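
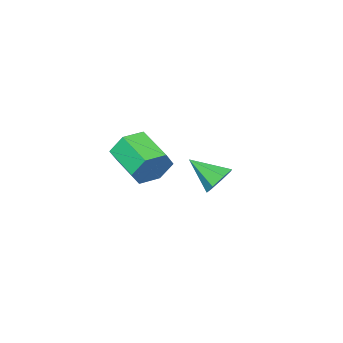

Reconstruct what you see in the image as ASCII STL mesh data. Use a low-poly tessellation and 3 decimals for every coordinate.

solid 
facet normal 0.239 0.916 -0.323
outer loop
vertex 1.31 -0.154 2.997
vertex 0.694 -0.297 2.135
vertex 0.277 0.126 3.025
endloop
endfacet
facet normal 0.109 0.306 0.946
outer loop
vertex 1.31 -0.154 2.997
vertex 0.277 0.126 3.025
vertex 0.843 -1.939 3.628
endloop
endfacet
facet normal 0.109 0.306 0.946
outer loop
vertex 0.843 -1.939 3.628
vertex 0.277 0.126 3.025
vertex -0.19 -1.659 3.656
endloop
endfacet
facet normal -0.239 -0.915 0.324
outer loop
vertex 0.843 -1.939 3.628
vertex -0.19 -1.659 3.656
vertex 0.226 -2.083 2.765
endloop
endfacet
facet normal 0.239 0.916 -0.323
outer loop
vertex 0.277 0.126 3.025
vertex 0.694 -0.297 2.135
vertex -0.339 -0.018 2.162
endloop
endfacet
facet normal -0.782 0.379 0.495
outer loop
vertex 0.277 0.126 3.025
vertex -0.339 -0.018 2.162
vertex -0.19 -1.659 3.656
endloop
endfacet
facet normal -0.782 0.379 0.495
outer loop
vertex -0.19 -1.659 3.656
vertex -0.339 -0.018 2.162
vertex -0.806 -1.803 2.793
endloop
endfacet
facet normal -0.240 -0.915 0.324
outer loop
vertex -0.19 -1.659 3.656
vertex -0.806 -1.803 2.793
vertex 0.226 -2.083 2.765
endloop
endfacet
facet normal 0.239 0.916 -0.324
outer loop
vertex -0.339 -0.018 2.162
vertex 0.694 -0.297 2.135
vertex 0.077 -0.441 1.272
endloop
endfacet
facet normal -0.890 0.073 -0.451
outer loop
vertex -0.339 -0.018 2.162
vertex 0.077 -0.441 1.272
vertex -0.806 -1.803 2.793
endloop
endfacet
facet normal -0.890 0.073 -0.451
outer loop
vertex -0.806 -1.803 2.793
vertex 0.077 -0.441 1.272
vertex -0.39 -2.226 1.903
endloop
endfacet
facet normal -0.240 -0.916 0.323
outer loop
vertex -0.806 -1.803 2.793
vertex -0.39 -2.226 1.903
vertex 0.226 -2.083 2.765
endloop
endfacet
facet normal 0.239 0.915 -0.324
outer loop
vertex 0.077 -0.441 1.272
vertex 0.694 -0.297 2.135
vertex 1.11 -0.721 1.244
endloop
endfacet
facet normal -0.109 -0.306 -0.946
outer loop
vertex 0.077 -0.441 1.272
vertex 1.11 -0.721 1.244
vertex -0.39 -2.226 1.903
endloop
endfacet
facet normal -0.109 -0.306 -0.946
outer loop
vertex -0.39 -2.226 1.903
vertex 1.11 -0.721 1.244
vertex 0.643 -2.506 1.875
endloop
endfacet
facet normal -0.239 -0.916 0.323
outer loop
vertex -0.39 -2.226 1.903
vertex 0.643 -2.506 1.875
vertex 0.226 -2.083 2.765
endloop
endfacet
facet normal 0.240 0.915 -0.324
outer loop
vertex 1.11 -0.721 1.244
vertex 0.694 -0.297 2.135
vertex 1.726 -0.577 2.107
endloop
endfacet
facet normal 0.782 -0.379 -0.495
outer loop
vertex 1.11 -0.721 1.244
vertex 1.726 -0.577 2.107
vertex 0.643 -2.506 1.875
endloop
endfacet
facet normal 0.782 -0.379 -0.495
outer loop
vertex 0.643 -2.506 1.875
vertex 1.726 -0.577 2.107
vertex 1.259 -2.362 2.738
endloop
endfacet
facet normal -0.239 -0.916 0.323
outer loop
vertex 0.643 -2.506 1.875
vertex 1.259 -2.362 2.738
vertex 0.226 -2.083 2.765
endloop
endfacet
facet normal 0.240 0.916 -0.323
outer loop
vertex 1.726 -0.577 2.107
vertex 0.694 -0.297 2.135
vertex 1.31 -0.154 2.997
endloop
endfacet
facet normal 0.890 -0.073 0.451
outer loop
vertex 1.726 -0.577 2.107
vertex 1.31 -0.154 2.997
vertex 1.259 -2.362 2.738
endloop
endfacet
facet normal 0.890 -0.073 0.451
outer loop
vertex 1.259 -2.362 2.738
vertex 1.31 -0.154 2.997
vertex 0.843 -1.939 3.628
endloop
endfacet
facet normal -0.239 -0.916 0.324
outer loop
vertex 1.259 -2.362 2.738
vertex 0.843 -1.939 3.628
vertex 0.226 -2.083 2.765
endloop
endfacet
facet normal -0.224 0.807 -0.547
outer loop
vertex 1.785 4.695 4.086
vertex 1.481 4.212 3.498
vertex 1.093 4.54 4.141
endloop
endfacet
facet normal 0.038 0.180 0.983
outer loop
vertex 1.785 4.695 4.086
vertex 1.093 4.54 4.141
vertex 1.859 2.848 4.422
endloop
endfacet
facet normal -0.224 0.807 -0.547
outer loop
vertex 1.093 4.54 4.141
vertex 1.481 4.212 3.498
vertex 0.692 4.138 3.712
endloop
endfacet
facet normal -0.639 -0.164 0.751
outer loop
vertex 1.093 4.54 4.141
vertex 0.692 4.138 3.712
vertex 1.859 2.848 4.422
endloop
endfacet
facet normal -0.224 0.807 -0.547
outer loop
vertex 0.692 4.138 3.712
vertex 1.481 4.212 3.498
vertex 0.886 3.791 3.121
endloop
endfacet
facet normal -0.768 -0.630 0.118
outer loop
vertex 0.692 4.138 3.712
vertex 0.886 3.791 3.121
vertex 1.859 2.848 4.422
endloop
endfacet
facet normal -0.224 0.807 -0.547
outer loop
vertex 0.886 3.791 3.121
vertex 1.481 4.212 3.498
vertex 1.527 3.761 2.814
endloop
endfacet
facet normal -0.250 -0.863 -0.438
outer loop
vertex 0.886 3.791 3.121
vertex 1.527 3.761 2.814
vertex 1.859 2.848 4.422
endloop
endfacet
facet normal -0.224 0.807 -0.547
outer loop
vertex 1.527 3.761 2.814
vertex 1.481 4.212 3.498
vertex 2.133 4.07 3.022
endloop
endfacet
facet normal 0.523 -0.690 -0.500
outer loop
vertex 1.527 3.761 2.814
vertex 2.133 4.07 3.022
vertex 1.859 2.848 4.422
endloop
endfacet
facet normal -0.224 0.806 -0.547
outer loop
vertex 2.133 4.07 3.022
vertex 1.481 4.212 3.498
vertex 2.248 4.486 3.588
endloop
endfacet
facet normal 0.970 -0.241 -0.020
outer loop
vertex 2.133 4.07 3.022
vertex 2.248 4.486 3.588
vertex 1.859 2.848 4.422
endloop
endfacet
facet normal -0.224 0.807 -0.547
outer loop
vertex 2.248 4.486 3.588
vertex 1.481 4.212 3.498
vertex 1.785 4.695 4.086
endloop
endfacet
facet normal 0.754 0.147 0.640
outer loop
vertex 2.248 4.486 3.588
vertex 1.785 4.695 4.086
vertex 1.859 2.848 4.422
endloop
endfacet

endsolid


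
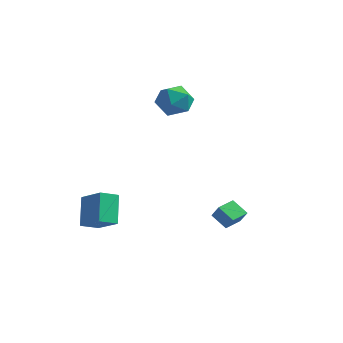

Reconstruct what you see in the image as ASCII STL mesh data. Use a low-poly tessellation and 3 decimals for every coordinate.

solid 
facet normal -0.352 0.475 0.806
outer loop
vertex -4.337 -3.293 -3.408
vertex -2.718 -3.597 -2.522
vertex -3.913 -2.264 -3.829
endloop
endfacet
facet normal -0.866 0.163 -0.474
outer loop
vertex -3.202 -3.223 -5.458
vertex -4.337 -3.293 -3.408
vertex -3.913 -2.264 -3.829
endloop
endfacet
facet normal -0.352 0.475 0.806
outer loop
vertex -3.913 -2.264 -3.829
vertex -2.718 -3.597 -2.522
vertex -2.294 -2.568 -2.943
endloop
endfacet
facet normal 0.356 0.865 -0.354
outer loop
vertex -2.294 -2.568 -2.943
vertex -3.202 -3.223 -5.458
vertex -3.913 -2.264 -3.829
endloop
endfacet
facet normal -0.356 -0.865 0.354
outer loop
vertex -4.337 -3.293 -3.408
vertex -2.007 -4.556 -4.151
vertex -2.718 -3.597 -2.522
endloop
endfacet
facet normal -0.866 0.163 -0.474
outer loop
vertex -3.626 -4.252 -5.037
vertex -4.337 -3.293 -3.408
vertex -3.202 -3.223 -5.458
endloop
endfacet
facet normal -0.356 -0.865 0.354
outer loop
vertex -3.626 -4.252 -5.037
vertex -2.007 -4.556 -4.151
vertex -4.337 -3.293 -3.408
endloop
endfacet
facet normal 0.866 -0.163 0.474
outer loop
vertex -2.718 -3.597 -2.522
vertex -2.007 -4.556 -4.151
vertex -2.294 -2.568 -2.943
endloop
endfacet
facet normal 0.356 0.865 -0.354
outer loop
vertex -1.583 -3.527 -4.572
vertex -3.202 -3.223 -5.458
vertex -2.294 -2.568 -2.943
endloop
endfacet
facet normal 0.866 -0.163 0.474
outer loop
vertex -2.294 -2.568 -2.943
vertex -2.007 -4.556 -4.151
vertex -1.583 -3.527 -4.572
endloop
endfacet
facet normal 0.352 -0.475 -0.806
outer loop
vertex -1.583 -3.527 -4.572
vertex -3.626 -4.252 -5.037
vertex -3.202 -3.223 -5.458
endloop
endfacet
facet normal 0.352 -0.475 -0.806
outer loop
vertex -2.007 -4.556 -4.151
vertex -3.626 -4.252 -5.037
vertex -1.583 -3.527 -4.572
endloop
endfacet
facet normal 0.012 0.952 0.306
outer loop
vertex -3.155 3.664 2.461
vertex -2.615 3.323 3.501
vertex -1.938 3.626 2.533
endloop
endfacet
facet normal 0.053 0.912 -0.406
outer loop
vertex -3.155 3.664 2.461
vertex -1.938 3.626 2.533
vertex -2.503 3.214 1.534
endloop
endfacet
facet normal -0.523 0.562 -0.641
outer loop
vertex -3.155 3.664 2.461
vertex -2.503 3.214 1.534
vertex -3.53 2.657 1.884
endloop
endfacet
facet normal -0.920 0.385 -0.073
outer loop
vertex -3.155 3.664 2.461
vertex -3.53 2.657 1.884
vertex -3.599 2.724 3.1
endloop
endfacet
facet normal -0.589 0.626 0.511
outer loop
vertex -3.155 3.664 2.461
vertex -3.599 2.724 3.1
vertex -2.615 3.323 3.501
endloop
endfacet
facet normal 0.629 0.526 -0.573
outer loop
vertex -2.503 3.214 1.534
vertex -1.938 3.626 2.533
vertex -1.561 2.596 2.0
endloop
endfacet
facet normal 0.563 0.590 0.578
outer loop
vertex -1.938 3.626 2.533
vertex -2.615 3.323 3.501
vertex -1.63 2.663 3.216
endloop
endfacet
facet normal -0.409 0.063 0.910
outer loop
vertex -2.615 3.323 3.501
vertex -3.599 2.724 3.1
vertex -2.657 2.106 3.566
endloop
endfacet
facet normal -0.944 -0.327 -0.036
outer loop
vertex -3.599 2.724 3.1
vertex -3.53 2.657 1.884
vertex -3.222 1.694 2.567
endloop
endfacet
facet normal -0.303 -0.040 -0.952
outer loop
vertex -3.53 2.657 1.884
vertex -2.503 3.214 1.534
vertex -2.545 1.997 1.599
endloop
endfacet
facet normal 0.920 -0.385 0.073
outer loop
vertex -2.005 1.656 2.639
vertex -1.561 2.596 2.0
vertex -1.63 2.663 3.216
endloop
endfacet
facet normal 0.523 -0.562 0.641
outer loop
vertex -2.005 1.656 2.639
vertex -1.63 2.663 3.216
vertex -2.657 2.106 3.566
endloop
endfacet
facet normal -0.053 -0.912 0.406
outer loop
vertex -2.005 1.656 2.639
vertex -2.657 2.106 3.566
vertex -3.222 1.694 2.567
endloop
endfacet
facet normal -0.012 -0.952 -0.306
outer loop
vertex -2.005 1.656 2.639
vertex -3.222 1.694 2.567
vertex -2.545 1.997 1.599
endloop
endfacet
facet normal 0.589 -0.626 -0.511
outer loop
vertex -2.005 1.656 2.639
vertex -2.545 1.997 1.599
vertex -1.561 2.596 2.0
endloop
endfacet
facet normal 0.944 0.327 0.036
outer loop
vertex -1.63 2.663 3.216
vertex -1.561 2.596 2.0
vertex -1.938 3.626 2.533
endloop
endfacet
facet normal 0.303 0.040 0.952
outer loop
vertex -2.657 2.106 3.566
vertex -1.63 2.663 3.216
vertex -2.615 3.323 3.501
endloop
endfacet
facet normal -0.629 -0.526 0.573
outer loop
vertex -3.222 1.694 2.567
vertex -2.657 2.106 3.566
vertex -3.599 2.724 3.1
endloop
endfacet
facet normal -0.563 -0.590 -0.578
outer loop
vertex -2.545 1.997 1.599
vertex -3.222 1.694 2.567
vertex -3.53 2.657 1.884
endloop
endfacet
facet normal 0.409 -0.063 -0.910
outer loop
vertex -1.561 2.596 2.0
vertex -2.545 1.997 1.599
vertex -2.503 3.214 1.534
endloop
endfacet
facet normal -0.579 0.175 -0.797
outer loop
vertex 2.602 -0.764 -3.769
vertex 2.715 0.359 -3.605
vertex 3.549 -0.759 -4.456
endloop
endfacet
facet normal -0.099 -0.985 -0.144
outer loop
vertex 4.145 -0.939 -3.635
vertex 2.602 -0.764 -3.769
vertex 3.549 -0.759 -4.456
endloop
endfacet
facet normal -0.579 0.175 -0.797
outer loop
vertex 3.549 -0.759 -4.456
vertex 2.715 0.359 -3.605
vertex 3.662 0.363 -4.292
endloop
endfacet
facet normal 0.810 0.004 -0.587
outer loop
vertex 3.662 0.363 -4.292
vertex 4.145 -0.939 -3.635
vertex 3.549 -0.759 -4.456
endloop
endfacet
facet normal -0.810 -0.004 0.587
outer loop
vertex 2.602 -0.764 -3.769
vertex 3.311 0.179 -2.784
vertex 2.715 0.359 -3.605
endloop
endfacet
facet normal -0.099 -0.985 -0.143
outer loop
vertex 3.198 -0.943 -2.948
vertex 2.602 -0.764 -3.769
vertex 4.145 -0.939 -3.635
endloop
endfacet
facet normal -0.810 -0.004 0.587
outer loop
vertex 3.198 -0.943 -2.948
vertex 3.311 0.179 -2.784
vertex 2.602 -0.764 -3.769
endloop
endfacet
facet normal 0.100 0.985 0.143
outer loop
vertex 2.715 0.359 -3.605
vertex 3.311 0.179 -2.784
vertex 3.662 0.363 -4.292
endloop
endfacet
facet normal 0.810 0.004 -0.587
outer loop
vertex 4.258 0.184 -3.471
vertex 4.145 -0.939 -3.635
vertex 3.662 0.363 -4.292
endloop
endfacet
facet normal 0.099 0.985 0.143
outer loop
vertex 3.662 0.363 -4.292
vertex 3.311 0.179 -2.784
vertex 4.258 0.184 -3.471
endloop
endfacet
facet normal 0.579 -0.175 0.797
outer loop
vertex 4.258 0.184 -3.471
vertex 3.198 -0.943 -2.948
vertex 4.145 -0.939 -3.635
endloop
endfacet
facet normal 0.579 -0.175 0.797
outer loop
vertex 3.311 0.179 -2.784
vertex 3.198 -0.943 -2.948
vertex 4.258 0.184 -3.471
endloop
endfacet

endsolid


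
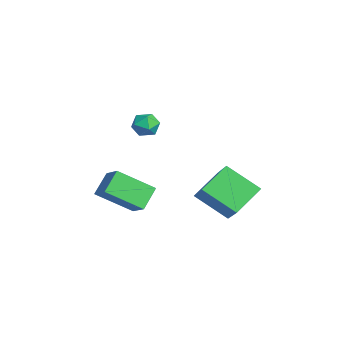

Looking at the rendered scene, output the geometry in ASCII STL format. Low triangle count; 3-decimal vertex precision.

solid 
facet normal -0.570 0.516 0.639
outer loop
vertex -4.292 -3.154 -2.161
vertex -3.26 -2.848 -1.487
vertex -4.047 -1.477 -3.297
endloop
endfacet
facet normal -0.812 -0.241 -0.531
outer loop
vertex -3.3 -2.152 -4.133
vertex -4.292 -3.154 -2.161
vertex -4.047 -1.477 -3.297
endloop
endfacet
facet normal -0.571 0.516 0.639
outer loop
vertex -4.047 -1.477 -3.297
vertex -3.26 -2.848 -1.487
vertex -3.015 -1.171 -2.622
endloop
endfacet
facet normal 0.120 0.822 -0.556
outer loop
vertex -3.015 -1.171 -2.622
vertex -3.3 -2.152 -4.133
vertex -4.047 -1.477 -3.297
endloop
endfacet
facet normal -0.120 -0.822 0.557
outer loop
vertex -4.292 -3.154 -2.161
vertex -2.513 -3.523 -2.323
vertex -3.26 -2.848 -1.487
endloop
endfacet
facet normal -0.812 -0.241 -0.531
outer loop
vertex -3.545 -3.829 -2.998
vertex -4.292 -3.154 -2.161
vertex -3.3 -2.152 -4.133
endloop
endfacet
facet normal -0.120 -0.822 0.556
outer loop
vertex -3.545 -3.829 -2.998
vertex -2.513 -3.523 -2.323
vertex -4.292 -3.154 -2.161
endloop
endfacet
facet normal 0.812 0.241 0.531
outer loop
vertex -3.26 -2.848 -1.487
vertex -2.513 -3.523 -2.323
vertex -3.015 -1.171 -2.622
endloop
endfacet
facet normal 0.120 0.822 -0.556
outer loop
vertex -2.268 -1.846 -3.459
vertex -3.3 -2.152 -4.133
vertex -3.015 -1.171 -2.622
endloop
endfacet
facet normal 0.812 0.241 0.531
outer loop
vertex -3.015 -1.171 -2.622
vertex -2.513 -3.523 -2.323
vertex -2.268 -1.846 -3.459
endloop
endfacet
facet normal 0.570 -0.516 -0.639
outer loop
vertex -2.268 -1.846 -3.459
vertex -3.545 -3.829 -2.998
vertex -3.3 -2.152 -4.133
endloop
endfacet
facet normal 0.571 -0.516 -0.639
outer loop
vertex -2.513 -3.523 -2.323
vertex -3.545 -3.829 -2.998
vertex -2.268 -1.846 -3.459
endloop
endfacet
facet normal 0.163 0.937 -0.310
outer loop
vertex -0.604 -1.633 1.994
vertex -1.214 -1.446 2.239
vertex -0.66 -1.41 2.638
endloop
endfacet
facet normal 0.776 0.614 -0.145
outer loop
vertex -0.604 -1.633 1.994
vertex -0.66 -1.41 2.638
vertex -0.262 -1.947 2.496
endloop
endfacet
facet normal 0.835 0.030 -0.550
outer loop
vertex -0.604 -1.633 1.994
vertex -0.262 -1.947 2.496
vertex -0.57 -2.315 2.009
endloop
endfacet
facet normal 0.257 -0.008 -0.966
outer loop
vertex -0.604 -1.633 1.994
vertex -0.57 -2.315 2.009
vertex -1.158 -2.005 1.85
endloop
endfacet
facet normal -0.159 0.553 -0.818
outer loop
vertex -0.604 -1.633 1.994
vertex -1.158 -2.005 1.85
vertex -1.214 -1.446 2.239
endloop
endfacet
facet normal 0.739 0.405 0.539
outer loop
vertex -0.262 -1.947 2.496
vertex -0.66 -1.41 2.638
vertex -0.662 -1.955 3.05
endloop
endfacet
facet normal -0.254 0.929 0.269
outer loop
vertex -0.66 -1.41 2.638
vertex -1.214 -1.446 2.239
vertex -1.25 -1.645 2.891
endloop
endfacet
facet normal -0.773 0.308 -0.554
outer loop
vertex -1.214 -1.446 2.239
vertex -1.158 -2.005 1.85
vertex -1.558 -2.013 2.404
endloop
endfacet
facet normal -0.102 -0.600 -0.794
outer loop
vertex -1.158 -2.005 1.85
vertex -0.57 -2.315 2.009
vertex -1.16 -2.55 2.262
endloop
endfacet
facet normal 0.833 -0.540 -0.119
outer loop
vertex -0.57 -2.315 2.009
vertex -0.262 -1.947 2.496
vertex -0.606 -2.514 2.661
endloop
endfacet
facet normal -0.257 0.008 0.966
outer loop
vertex -1.216 -2.327 2.906
vertex -0.662 -1.955 3.05
vertex -1.25 -1.645 2.891
endloop
endfacet
facet normal -0.835 -0.030 0.550
outer loop
vertex -1.216 -2.327 2.906
vertex -1.25 -1.645 2.891
vertex -1.558 -2.013 2.404
endloop
endfacet
facet normal -0.776 -0.614 0.145
outer loop
vertex -1.216 -2.327 2.906
vertex -1.558 -2.013 2.404
vertex -1.16 -2.55 2.262
endloop
endfacet
facet normal -0.163 -0.937 0.310
outer loop
vertex -1.216 -2.327 2.906
vertex -1.16 -2.55 2.262
vertex -0.606 -2.514 2.661
endloop
endfacet
facet normal 0.159 -0.553 0.818
outer loop
vertex -1.216 -2.327 2.906
vertex -0.606 -2.514 2.661
vertex -0.662 -1.955 3.05
endloop
endfacet
facet normal 0.102 0.600 0.794
outer loop
vertex -1.25 -1.645 2.891
vertex -0.662 -1.955 3.05
vertex -0.66 -1.41 2.638
endloop
endfacet
facet normal -0.833 0.540 0.119
outer loop
vertex -1.558 -2.013 2.404
vertex -1.25 -1.645 2.891
vertex -1.214 -1.446 2.239
endloop
endfacet
facet normal -0.739 -0.405 -0.539
outer loop
vertex -1.16 -2.55 2.262
vertex -1.558 -2.013 2.404
vertex -1.158 -2.005 1.85
endloop
endfacet
facet normal 0.254 -0.929 -0.269
outer loop
vertex -0.606 -2.514 2.661
vertex -1.16 -2.55 2.262
vertex -0.57 -2.315 2.009
endloop
endfacet
facet normal 0.773 -0.308 0.554
outer loop
vertex -0.662 -1.955 3.05
vertex -0.606 -2.514 2.661
vertex -0.262 -1.947 2.496
endloop
endfacet
facet normal -0.457 0.719 0.524
outer loop
vertex -0.325 1.376 -0.057
vertex 0.514 2.696 -1.136
vertex -1.73 1.326 -1.212
endloop
endfacet
facet normal -0.442 -0.695 0.568
outer loop
vertex -0.954 0.104 -2.104
vertex -0.325 1.376 -0.057
vertex -1.73 1.326 -1.212
endloop
endfacet
facet normal -0.457 0.719 0.524
outer loop
vertex -1.73 1.326 -1.212
vertex 0.514 2.696 -1.136
vertex -0.891 2.646 -2.291
endloop
endfacet
facet normal -0.773 -0.028 -0.634
outer loop
vertex -0.891 2.646 -2.291
vertex -0.954 0.104 -2.104
vertex -1.73 1.326 -1.212
endloop
endfacet
facet normal 0.773 0.028 0.634
outer loop
vertex -0.325 1.376 -0.057
vertex 1.29 1.474 -2.028
vertex 0.514 2.696 -1.136
endloop
endfacet
facet normal -0.442 -0.695 0.568
outer loop
vertex 0.451 0.154 -0.949
vertex -0.325 1.376 -0.057
vertex -0.954 0.104 -2.104
endloop
endfacet
facet normal 0.773 0.028 0.634
outer loop
vertex 0.451 0.154 -0.949
vertex 1.29 1.474 -2.028
vertex -0.325 1.376 -0.057
endloop
endfacet
facet normal 0.442 0.695 -0.568
outer loop
vertex 0.514 2.696 -1.136
vertex 1.29 1.474 -2.028
vertex -0.891 2.646 -2.291
endloop
endfacet
facet normal -0.773 -0.028 -0.634
outer loop
vertex -0.115 1.424 -3.183
vertex -0.954 0.104 -2.104
vertex -0.891 2.646 -2.291
endloop
endfacet
facet normal 0.442 0.695 -0.568
outer loop
vertex -0.891 2.646 -2.291
vertex 1.29 1.474 -2.028
vertex -0.115 1.424 -3.183
endloop
endfacet
facet normal 0.457 -0.719 -0.524
outer loop
vertex -0.115 1.424 -3.183
vertex 0.451 0.154 -0.949
vertex -0.954 0.104 -2.104
endloop
endfacet
facet normal 0.457 -0.719 -0.524
outer loop
vertex 1.29 1.474 -2.028
vertex 0.451 0.154 -0.949
vertex -0.115 1.424 -3.183
endloop
endfacet

endsolid


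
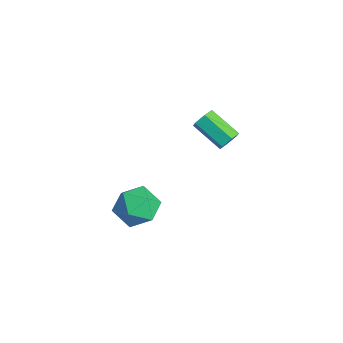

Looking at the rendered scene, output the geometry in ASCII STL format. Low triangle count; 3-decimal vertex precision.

solid 
facet normal -0.937 0.293 0.188
outer loop
vertex 1.903 -2.48 2.134
vertex 1.74 -3.267 2.549
vertex 2.055 -2.563 3.022
endloop
endfacet
facet normal -0.496 0.853 0.165
outer loop
vertex 1.903 -2.48 2.134
vertex 2.055 -2.563 3.022
vertex 2.646 -2.119 2.501
endloop
endfacet
facet normal -0.183 0.860 -0.476
outer loop
vertex 1.903 -2.48 2.134
vertex 2.646 -2.119 2.501
vertex 2.697 -2.548 1.707
endloop
endfacet
facet normal -0.431 0.304 -0.850
outer loop
vertex 1.903 -2.48 2.134
vertex 2.697 -2.548 1.707
vertex 2.137 -3.258 1.737
endloop
endfacet
facet normal -0.897 -0.046 -0.439
outer loop
vertex 1.903 -2.48 2.134
vertex 2.137 -3.258 1.737
vertex 1.74 -3.267 2.549
endloop
endfacet
facet normal 0.012 0.754 0.656
outer loop
vertex 2.646 -2.119 2.501
vertex 2.055 -2.563 3.022
vertex 2.943 -2.682 3.143
endloop
endfacet
facet normal -0.703 -0.152 0.694
outer loop
vertex 2.055 -2.563 3.022
vertex 1.74 -3.267 2.549
vertex 2.383 -3.392 3.173
endloop
endfacet
facet normal -0.638 -0.701 -0.320
outer loop
vertex 1.74 -3.267 2.549
vertex 2.137 -3.258 1.737
vertex 2.434 -3.821 2.379
endloop
endfacet
facet normal 0.116 -0.133 -0.984
outer loop
vertex 2.137 -3.258 1.737
vertex 2.697 -2.548 1.707
vertex 3.025 -3.377 1.858
endloop
endfacet
facet normal 0.518 0.766 -0.381
outer loop
vertex 2.697 -2.548 1.707
vertex 2.646 -2.119 2.501
vertex 3.34 -2.673 2.331
endloop
endfacet
facet normal 0.431 -0.304 0.850
outer loop
vertex 3.177 -3.46 2.746
vertex 2.943 -2.682 3.143
vertex 2.383 -3.392 3.173
endloop
endfacet
facet normal 0.183 -0.860 0.476
outer loop
vertex 3.177 -3.46 2.746
vertex 2.383 -3.392 3.173
vertex 2.434 -3.821 2.379
endloop
endfacet
facet normal 0.496 -0.853 -0.165
outer loop
vertex 3.177 -3.46 2.746
vertex 2.434 -3.821 2.379
vertex 3.025 -3.377 1.858
endloop
endfacet
facet normal 0.937 -0.293 -0.188
outer loop
vertex 3.177 -3.46 2.746
vertex 3.025 -3.377 1.858
vertex 3.34 -2.673 2.331
endloop
endfacet
facet normal 0.897 0.046 0.439
outer loop
vertex 3.177 -3.46 2.746
vertex 3.34 -2.673 2.331
vertex 2.943 -2.682 3.143
endloop
endfacet
facet normal -0.116 0.133 0.984
outer loop
vertex 2.383 -3.392 3.173
vertex 2.943 -2.682 3.143
vertex 2.055 -2.563 3.022
endloop
endfacet
facet normal -0.518 -0.766 0.381
outer loop
vertex 2.434 -3.821 2.379
vertex 2.383 -3.392 3.173
vertex 1.74 -3.267 2.549
endloop
endfacet
facet normal -0.012 -0.754 -0.656
outer loop
vertex 3.025 -3.377 1.858
vertex 2.434 -3.821 2.379
vertex 2.137 -3.258 1.737
endloop
endfacet
facet normal 0.703 0.152 -0.694
outer loop
vertex 3.34 -2.673 2.331
vertex 3.025 -3.377 1.858
vertex 2.697 -2.548 1.707
endloop
endfacet
facet normal 0.638 0.701 0.320
outer loop
vertex 2.943 -2.682 3.143
vertex 3.34 -2.673 2.331
vertex 2.646 -2.119 2.501
endloop
endfacet
facet normal 0.728 0.478 -0.491
outer loop
vertex -0.631 1.671 2.077
vertex -0.923 1.7 1.672
vertex -0.932 2.065 2.014
endloop
endfacet
facet normal 0.326 0.387 0.863
outer loop
vertex -0.631 1.671 2.077
vertex -0.932 2.065 2.014
vertex -1.666 0.991 2.773
endloop
endfacet
facet normal 0.324 0.388 0.863
outer loop
vertex -1.666 0.991 2.773
vertex -0.932 2.065 2.014
vertex -1.967 1.385 2.709
endloop
endfacet
facet normal -0.729 -0.478 0.490
outer loop
vertex -1.666 0.991 2.773
vertex -1.967 1.385 2.709
vertex -1.957 1.02 2.368
endloop
endfacet
facet normal 0.728 0.478 -0.491
outer loop
vertex -0.932 2.065 2.014
vertex -0.923 1.7 1.672
vertex -1.224 2.094 1.609
endloop
endfacet
facet normal -0.359 0.876 0.322
outer loop
vertex -0.932 2.065 2.014
vertex -1.224 2.094 1.609
vertex -1.967 1.385 2.709
endloop
endfacet
facet normal -0.359 0.876 0.322
outer loop
vertex -1.967 1.385 2.709
vertex -1.224 2.094 1.609
vertex -2.259 1.414 2.304
endloop
endfacet
facet normal -0.728 -0.478 0.491
outer loop
vertex -1.967 1.385 2.709
vertex -2.259 1.414 2.304
vertex -1.957 1.02 2.368
endloop
endfacet
facet normal 0.729 0.479 -0.489
outer loop
vertex -1.224 2.094 1.609
vertex -0.923 1.7 1.672
vertex -1.214 1.729 1.267
endloop
endfacet
facet normal -0.684 0.488 -0.541
outer loop
vertex -1.224 2.094 1.609
vertex -1.214 1.729 1.267
vertex -2.259 1.414 2.304
endloop
endfacet
facet normal -0.685 0.487 -0.542
outer loop
vertex -2.259 1.414 2.304
vertex -1.214 1.729 1.267
vertex -2.249 1.049 1.963
endloop
endfacet
facet normal -0.728 -0.478 0.491
outer loop
vertex -2.259 1.414 2.304
vertex -2.249 1.049 1.963
vertex -1.957 1.02 2.368
endloop
endfacet
facet normal 0.729 0.478 -0.490
outer loop
vertex -1.214 1.729 1.267
vertex -0.923 1.7 1.672
vertex -0.913 1.335 1.331
endloop
endfacet
facet normal -0.325 -0.388 -0.862
outer loop
vertex -1.214 1.729 1.267
vertex -0.913 1.335 1.331
vertex -2.249 1.049 1.963
endloop
endfacet
facet normal -0.325 -0.387 -0.863
outer loop
vertex -2.249 1.049 1.963
vertex -0.913 1.335 1.331
vertex -1.948 0.655 2.026
endloop
endfacet
facet normal -0.728 -0.478 0.491
outer loop
vertex -2.249 1.049 1.963
vertex -1.948 0.655 2.026
vertex -1.957 1.02 2.368
endloop
endfacet
facet normal 0.728 0.478 -0.491
outer loop
vertex -0.913 1.335 1.331
vertex -0.923 1.7 1.672
vertex -0.621 1.306 1.736
endloop
endfacet
facet normal 0.359 -0.876 -0.322
outer loop
vertex -0.913 1.335 1.331
vertex -0.621 1.306 1.736
vertex -1.948 0.655 2.026
endloop
endfacet
facet normal 0.359 -0.876 -0.322
outer loop
vertex -1.948 0.655 2.026
vertex -0.621 1.306 1.736
vertex -1.656 0.626 2.431
endloop
endfacet
facet normal -0.728 -0.478 0.491
outer loop
vertex -1.948 0.655 2.026
vertex -1.656 0.626 2.431
vertex -1.957 1.02 2.368
endloop
endfacet
facet normal 0.728 0.478 -0.491
outer loop
vertex -0.621 1.306 1.736
vertex -0.923 1.7 1.672
vertex -0.631 1.671 2.077
endloop
endfacet
facet normal 0.684 -0.488 0.542
outer loop
vertex -0.621 1.306 1.736
vertex -0.631 1.671 2.077
vertex -1.656 0.626 2.431
endloop
endfacet
facet normal 0.685 -0.488 0.541
outer loop
vertex -1.656 0.626 2.431
vertex -0.631 1.671 2.077
vertex -1.666 0.991 2.773
endloop
endfacet
facet normal -0.729 -0.479 0.489
outer loop
vertex -1.656 0.626 2.431
vertex -1.666 0.991 2.773
vertex -1.957 1.02 2.368
endloop
endfacet

endsolid


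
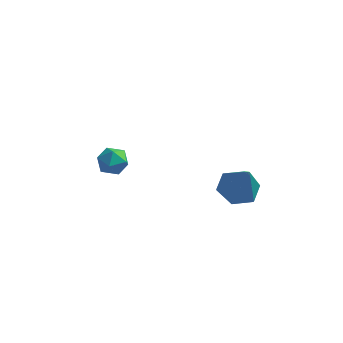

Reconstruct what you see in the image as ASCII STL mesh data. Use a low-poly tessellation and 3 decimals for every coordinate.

solid 
facet normal -0.526 -0.003 0.851
outer loop
vertex -2.874 -1.363 2.522
vertex -3.022 -2.078 2.428
vertex -2.421 -1.873 2.8
endloop
endfacet
facet normal 0.001 0.479 0.878
outer loop
vertex -2.874 -1.363 2.522
vertex -2.421 -1.873 2.8
vertex -2.145 -1.274 2.473
endloop
endfacet
facet normal -0.092 0.937 0.338
outer loop
vertex -2.874 -1.363 2.522
vertex -2.145 -1.274 2.473
vertex -2.575 -1.109 1.899
endloop
endfacet
facet normal -0.675 0.737 -0.023
outer loop
vertex -2.874 -1.363 2.522
vertex -2.575 -1.109 1.899
vertex -3.117 -1.606 1.871
endloop
endfacet
facet normal -0.943 0.157 0.294
outer loop
vertex -2.874 -1.363 2.522
vertex -3.117 -1.606 1.871
vertex -3.022 -2.078 2.428
endloop
endfacet
facet normal 0.618 0.138 0.774
outer loop
vertex -2.145 -1.274 2.473
vertex -2.421 -1.873 2.8
vertex -1.843 -1.934 2.349
endloop
endfacet
facet normal -0.233 -0.642 0.730
outer loop
vertex -2.421 -1.873 2.8
vertex -3.022 -2.078 2.428
vertex -2.385 -2.431 2.321
endloop
endfacet
facet normal -0.908 -0.383 -0.170
outer loop
vertex -3.022 -2.078 2.428
vertex -3.117 -1.606 1.871
vertex -2.815 -2.266 1.747
endloop
endfacet
facet normal -0.474 0.556 -0.683
outer loop
vertex -3.117 -1.606 1.871
vertex -2.575 -1.109 1.899
vertex -2.539 -1.667 1.42
endloop
endfacet
facet normal 0.469 0.877 -0.099
outer loop
vertex -2.575 -1.109 1.899
vertex -2.145 -1.274 2.473
vertex -1.938 -1.462 1.792
endloop
endfacet
facet normal 0.675 -0.737 0.023
outer loop
vertex -2.086 -2.177 1.698
vertex -1.843 -1.934 2.349
vertex -2.385 -2.431 2.321
endloop
endfacet
facet normal 0.092 -0.937 -0.338
outer loop
vertex -2.086 -2.177 1.698
vertex -2.385 -2.431 2.321
vertex -2.815 -2.266 1.747
endloop
endfacet
facet normal -0.001 -0.479 -0.878
outer loop
vertex -2.086 -2.177 1.698
vertex -2.815 -2.266 1.747
vertex -2.539 -1.667 1.42
endloop
endfacet
facet normal 0.526 0.003 -0.851
outer loop
vertex -2.086 -2.177 1.698
vertex -2.539 -1.667 1.42
vertex -1.938 -1.462 1.792
endloop
endfacet
facet normal 0.943 -0.157 -0.294
outer loop
vertex -2.086 -2.177 1.698
vertex -1.938 -1.462 1.792
vertex -1.843 -1.934 2.349
endloop
endfacet
facet normal 0.474 -0.556 0.683
outer loop
vertex -2.385 -2.431 2.321
vertex -1.843 -1.934 2.349
vertex -2.421 -1.873 2.8
endloop
endfacet
facet normal -0.469 -0.877 0.099
outer loop
vertex -2.815 -2.266 1.747
vertex -2.385 -2.431 2.321
vertex -3.022 -2.078 2.428
endloop
endfacet
facet normal -0.618 -0.138 -0.774
outer loop
vertex -2.539 -1.667 1.42
vertex -2.815 -2.266 1.747
vertex -3.117 -1.606 1.871
endloop
endfacet
facet normal 0.233 0.642 -0.730
outer loop
vertex -1.938 -1.462 1.792
vertex -2.539 -1.667 1.42
vertex -2.575 -1.109 1.899
endloop
endfacet
facet normal 0.908 0.383 0.170
outer loop
vertex -1.843 -1.934 2.349
vertex -1.938 -1.462 1.792
vertex -2.145 -1.274 2.473
endloop
endfacet
facet normal -0.327 0.349 -0.878
outer loop
vertex 3.509 -2.15 1.43
vertex 2.771 -1.811 1.84
vertex 3.522 -1.303 1.762
endloop
endfacet
facet normal 0.998 -0.036 0.052
outer loop
vertex 3.509 -2.15 1.43
vertex 3.522 -1.303 1.762
vertex 3.389 -2.469 3.5
endloop
endfacet
facet normal -0.327 0.348 -0.879
outer loop
vertex 3.522 -1.303 1.762
vertex 2.771 -1.811 1.84
vertex 2.784 -0.963 2.171
endloop
endfacet
facet normal 0.573 0.659 0.486
outer loop
vertex 3.522 -1.303 1.762
vertex 2.784 -0.963 2.171
vertex 3.389 -2.469 3.5
endloop
endfacet
facet normal -0.328 0.348 -0.878
outer loop
vertex 2.784 -0.963 2.171
vertex 2.771 -1.811 1.84
vertex 2.033 -1.471 2.25
endloop
endfacet
facet normal -0.298 0.561 0.772
outer loop
vertex 2.784 -0.963 2.171
vertex 2.033 -1.471 2.25
vertex 3.389 -2.469 3.5
endloop
endfacet
facet normal -0.327 0.349 -0.878
outer loop
vertex 2.033 -1.471 2.25
vertex 2.771 -1.811 1.84
vertex 2.02 -2.319 1.918
endloop
endfacet
facet normal -0.746 -0.233 0.624
outer loop
vertex 2.033 -1.471 2.25
vertex 2.02 -2.319 1.918
vertex 3.389 -2.469 3.5
endloop
endfacet
facet normal -0.327 0.349 -0.878
outer loop
vertex 2.02 -2.319 1.918
vertex 2.771 -1.811 1.84
vertex 2.758 -2.658 1.508
endloop
endfacet
facet normal -0.321 -0.928 0.190
outer loop
vertex 2.02 -2.319 1.918
vertex 2.758 -2.658 1.508
vertex 3.389 -2.469 3.5
endloop
endfacet
facet normal -0.327 0.349 -0.878
outer loop
vertex 2.758 -2.658 1.508
vertex 2.771 -1.811 1.84
vertex 3.509 -2.15 1.43
endloop
endfacet
facet normal 0.551 -0.829 -0.096
outer loop
vertex 2.758 -2.658 1.508
vertex 3.509 -2.15 1.43
vertex 3.389 -2.469 3.5
endloop
endfacet

endsolid


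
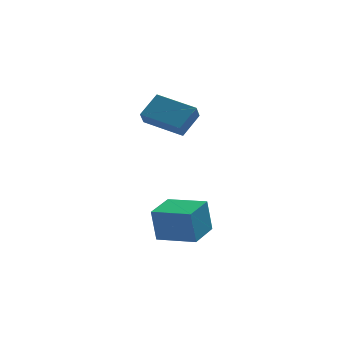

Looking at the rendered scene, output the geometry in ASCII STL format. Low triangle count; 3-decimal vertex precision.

solid 
facet normal -0.796 0.560 0.230
outer loop
vertex -1.749 0.266 2.227
vertex -0.904 1.084 3.158
vertex -1.543 0.845 1.53
endloop
endfacet
facet normal -0.564 -0.546 -0.620
outer loop
vertex 0.144 -0.344 1.042
vertex -1.749 0.266 2.227
vertex -1.543 0.845 1.53
endloop
endfacet
facet normal -0.795 0.561 0.230
outer loop
vertex -1.543 0.845 1.53
vertex -0.904 1.084 3.158
vertex -0.697 1.663 2.46
endloop
endfacet
facet normal 0.222 0.623 -0.750
outer loop
vertex -0.697 1.663 2.46
vertex 0.144 -0.344 1.042
vertex -1.543 0.845 1.53
endloop
endfacet
facet normal -0.222 -0.623 0.750
outer loop
vertex -1.749 0.266 2.227
vertex 0.783 -0.105 2.67
vertex -0.904 1.084 3.158
endloop
endfacet
facet normal -0.564 -0.546 -0.620
outer loop
vertex -0.063 -0.923 1.74
vertex -1.749 0.266 2.227
vertex 0.144 -0.344 1.042
endloop
endfacet
facet normal -0.222 -0.623 0.750
outer loop
vertex -0.063 -0.923 1.74
vertex 0.783 -0.105 2.67
vertex -1.749 0.266 2.227
endloop
endfacet
facet normal 0.564 0.546 0.620
outer loop
vertex -0.904 1.084 3.158
vertex 0.783 -0.105 2.67
vertex -0.697 1.663 2.46
endloop
endfacet
facet normal 0.223 0.623 -0.750
outer loop
vertex 0.989 0.474 1.973
vertex 0.144 -0.344 1.042
vertex -0.697 1.663 2.46
endloop
endfacet
facet normal 0.564 0.546 0.620
outer loop
vertex -0.697 1.663 2.46
vertex 0.783 -0.105 2.67
vertex 0.989 0.474 1.973
endloop
endfacet
facet normal 0.796 -0.561 -0.229
outer loop
vertex 0.989 0.474 1.973
vertex -0.063 -0.923 1.74
vertex 0.144 -0.344 1.042
endloop
endfacet
facet normal 0.795 -0.561 -0.231
outer loop
vertex 0.783 -0.105 2.67
vertex -0.063 -0.923 1.74
vertex 0.989 0.474 1.973
endloop
endfacet
facet normal -0.522 -0.851 -0.064
outer loop
vertex 0.12 -3.736 -2.445
vertex -1.539 -2.701 -2.682
vertex 0.357 -3.751 -4.169
endloop
endfacet
facet normal 0.842 -0.525 0.120
outer loop
vertex 1.259 -2.279 -4.058
vertex 0.12 -3.736 -2.445
vertex 0.357 -3.751 -4.169
endloop
endfacet
facet normal -0.522 -0.851 -0.064
outer loop
vertex 0.357 -3.751 -4.169
vertex -1.539 -2.701 -2.682
vertex -1.302 -2.716 -4.406
endloop
endfacet
facet normal 0.136 -0.009 -0.991
outer loop
vertex -1.302 -2.716 -4.406
vertex 1.259 -2.279 -4.058
vertex 0.357 -3.751 -4.169
endloop
endfacet
facet normal -0.136 0.009 0.991
outer loop
vertex 0.12 -3.736 -2.445
vertex -0.637 -1.229 -2.571
vertex -1.539 -2.701 -2.682
endloop
endfacet
facet normal 0.842 -0.525 0.120
outer loop
vertex 1.022 -2.264 -2.334
vertex 0.12 -3.736 -2.445
vertex 1.259 -2.279 -4.058
endloop
endfacet
facet normal -0.136 0.009 0.991
outer loop
vertex 1.022 -2.264 -2.334
vertex -0.637 -1.229 -2.571
vertex 0.12 -3.736 -2.445
endloop
endfacet
facet normal -0.842 0.525 -0.120
outer loop
vertex -1.539 -2.701 -2.682
vertex -0.637 -1.229 -2.571
vertex -1.302 -2.716 -4.406
endloop
endfacet
facet normal 0.136 -0.009 -0.991
outer loop
vertex -0.4 -1.244 -4.295
vertex 1.259 -2.279 -4.058
vertex -1.302 -2.716 -4.406
endloop
endfacet
facet normal -0.842 0.525 -0.120
outer loop
vertex -1.302 -2.716 -4.406
vertex -0.637 -1.229 -2.571
vertex -0.4 -1.244 -4.295
endloop
endfacet
facet normal 0.522 0.851 0.064
outer loop
vertex -0.4 -1.244 -4.295
vertex 1.022 -2.264 -2.334
vertex 1.259 -2.279 -4.058
endloop
endfacet
facet normal 0.522 0.851 0.064
outer loop
vertex -0.637 -1.229 -2.571
vertex 1.022 -2.264 -2.334
vertex -0.4 -1.244 -4.295
endloop
endfacet

endsolid


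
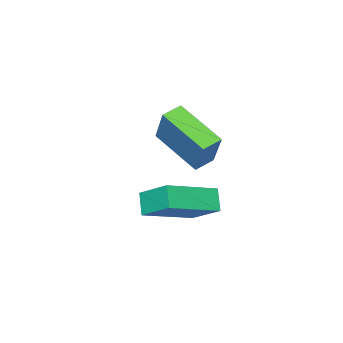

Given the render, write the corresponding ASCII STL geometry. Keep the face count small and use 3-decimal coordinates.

solid 
facet normal -0.297 -0.447 -0.844
outer loop
vertex -0.089 -5.103 -0.649
vertex -0.891 -4.965 -0.44
vertex -0.031 -3.221 -1.665
endloop
endfacet
facet normal 0.955 -0.164 -0.249
outer loop
vertex 0.491 -2.435 -0.18
vertex -0.089 -5.103 -0.649
vertex -0.031 -3.221 -1.665
endloop
endfacet
facet normal -0.296 -0.447 -0.844
outer loop
vertex -0.031 -3.221 -1.665
vertex -0.891 -4.965 -0.44
vertex -0.833 -3.083 -1.457
endloop
endfacet
facet normal 0.028 0.879 -0.475
outer loop
vertex -0.833 -3.083 -1.457
vertex 0.491 -2.435 -0.18
vertex -0.031 -3.221 -1.665
endloop
endfacet
facet normal -0.028 -0.879 0.475
outer loop
vertex -0.089 -5.103 -0.649
vertex -0.369 -4.179 1.045
vertex -0.891 -4.965 -0.44
endloop
endfacet
facet normal 0.955 -0.164 -0.249
outer loop
vertex 0.433 -4.317 0.837
vertex -0.089 -5.103 -0.649
vertex 0.491 -2.435 -0.18
endloop
endfacet
facet normal -0.028 -0.879 0.475
outer loop
vertex 0.433 -4.317 0.837
vertex -0.369 -4.179 1.045
vertex -0.089 -5.103 -0.649
endloop
endfacet
facet normal -0.955 0.164 0.249
outer loop
vertex -0.891 -4.965 -0.44
vertex -0.369 -4.179 1.045
vertex -0.833 -3.083 -1.457
endloop
endfacet
facet normal 0.028 0.880 -0.475
outer loop
vertex -0.311 -2.297 0.029
vertex 0.491 -2.435 -0.18
vertex -0.833 -3.083 -1.457
endloop
endfacet
facet normal -0.955 0.164 0.249
outer loop
vertex -0.833 -3.083 -1.457
vertex -0.369 -4.179 1.045
vertex -0.311 -2.297 0.029
endloop
endfacet
facet normal 0.297 0.447 0.844
outer loop
vertex -0.311 -2.297 0.029
vertex 0.433 -4.317 0.837
vertex 0.491 -2.435 -0.18
endloop
endfacet
facet normal 0.296 0.447 0.844
outer loop
vertex -0.369 -4.179 1.045
vertex 0.433 -4.317 0.837
vertex -0.311 -2.297 0.029
endloop
endfacet
facet normal -0.898 0.261 -0.355
outer loop
vertex 2.375 -1.399 -1.275
vertex 2.404 -0.212 -0.477
vertex 2.78 -0.945 -1.965
endloop
endfacet
facet normal -0.020 -0.830 -0.558
outer loop
vertex 4.656 -1.488 -1.223
vertex 2.375 -1.399 -1.275
vertex 2.78 -0.945 -1.965
endloop
endfacet
facet normal -0.898 0.259 -0.355
outer loop
vertex 2.78 -0.945 -1.965
vertex 2.404 -0.212 -0.477
vertex 2.808 0.242 -1.168
endloop
endfacet
facet normal 0.440 0.494 -0.750
outer loop
vertex 2.808 0.242 -1.168
vertex 4.656 -1.488 -1.223
vertex 2.78 -0.945 -1.965
endloop
endfacet
facet normal -0.440 -0.494 0.750
outer loop
vertex 2.375 -1.399 -1.275
vertex 4.28 -0.755 0.265
vertex 2.404 -0.212 -0.477
endloop
endfacet
facet normal -0.020 -0.830 -0.557
outer loop
vertex 4.252 -1.942 -0.532
vertex 2.375 -1.399 -1.275
vertex 4.656 -1.488 -1.223
endloop
endfacet
facet normal -0.440 -0.493 0.750
outer loop
vertex 4.252 -1.942 -0.532
vertex 4.28 -0.755 0.265
vertex 2.375 -1.399 -1.275
endloop
endfacet
facet normal 0.020 0.830 0.557
outer loop
vertex 2.404 -0.212 -0.477
vertex 4.28 -0.755 0.265
vertex 2.808 0.242 -1.168
endloop
endfacet
facet normal 0.440 0.494 -0.750
outer loop
vertex 4.685 -0.301 -0.425
vertex 4.656 -1.488 -1.223
vertex 2.808 0.242 -1.168
endloop
endfacet
facet normal 0.019 0.830 0.557
outer loop
vertex 2.808 0.242 -1.168
vertex 4.28 -0.755 0.265
vertex 4.685 -0.301 -0.425
endloop
endfacet
facet normal 0.898 -0.260 0.354
outer loop
vertex 4.685 -0.301 -0.425
vertex 4.252 -1.942 -0.532
vertex 4.656 -1.488 -1.223
endloop
endfacet
facet normal 0.898 -0.260 0.356
outer loop
vertex 4.28 -0.755 0.265
vertex 4.252 -1.942 -0.532
vertex 4.685 -0.301 -0.425
endloop
endfacet

endsolid


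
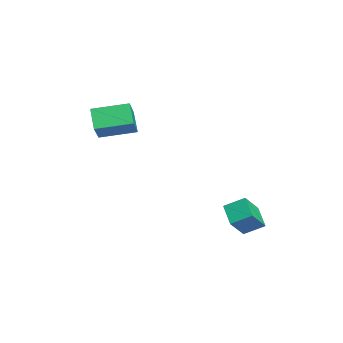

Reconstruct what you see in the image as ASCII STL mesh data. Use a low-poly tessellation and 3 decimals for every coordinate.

solid 
facet normal -0.536 0.474 -0.699
outer loop
vertex 0.51 2.733 -3.861
vertex 0.68 3.873 -3.218
vertex 1.753 2.988 -4.642
endloop
endfacet
facet normal -0.129 -0.864 -0.487
outer loop
vertex 2.66 2.187 -3.462
vertex 0.51 2.733 -3.861
vertex 1.753 2.988 -4.642
endloop
endfacet
facet normal -0.536 0.474 -0.699
outer loop
vertex 1.753 2.988 -4.642
vertex 0.68 3.873 -3.218
vertex 1.923 4.128 -3.999
endloop
endfacet
facet normal 0.834 0.172 -0.525
outer loop
vertex 1.923 4.128 -3.999
vertex 2.66 2.187 -3.462
vertex 1.753 2.988 -4.642
endloop
endfacet
facet normal -0.834 -0.172 0.525
outer loop
vertex 0.51 2.733 -3.861
vertex 1.587 3.072 -2.038
vertex 0.68 3.873 -3.218
endloop
endfacet
facet normal -0.129 -0.864 -0.487
outer loop
vertex 1.417 1.932 -2.681
vertex 0.51 2.733 -3.861
vertex 2.66 2.187 -3.462
endloop
endfacet
facet normal -0.834 -0.172 0.525
outer loop
vertex 1.417 1.932 -2.681
vertex 1.587 3.072 -2.038
vertex 0.51 2.733 -3.861
endloop
endfacet
facet normal 0.129 0.864 0.487
outer loop
vertex 0.68 3.873 -3.218
vertex 1.587 3.072 -2.038
vertex 1.923 4.128 -3.999
endloop
endfacet
facet normal 0.834 0.172 -0.525
outer loop
vertex 2.83 3.327 -2.819
vertex 2.66 2.187 -3.462
vertex 1.923 4.128 -3.999
endloop
endfacet
facet normal 0.129 0.864 0.487
outer loop
vertex 1.923 4.128 -3.999
vertex 1.587 3.072 -2.038
vertex 2.83 3.327 -2.819
endloop
endfacet
facet normal 0.536 -0.474 0.699
outer loop
vertex 2.83 3.327 -2.819
vertex 1.417 1.932 -2.681
vertex 2.66 2.187 -3.462
endloop
endfacet
facet normal 0.536 -0.474 0.699
outer loop
vertex 1.587 3.072 -2.038
vertex 1.417 1.932 -2.681
vertex 2.83 3.327 -2.819
endloop
endfacet
facet normal -0.663 -0.108 0.741
outer loop
vertex -3.674 -4.916 2.745
vertex -3.577 -2.765 3.146
vertex -5.004 -4.642 1.594
endloop
endfacet
facet normal -0.044 -0.982 -0.183
outer loop
vertex -3.983 -4.475 0.454
vertex -3.674 -4.916 2.745
vertex -5.004 -4.642 1.594
endloop
endfacet
facet normal -0.663 -0.108 0.741
outer loop
vertex -5.004 -4.642 1.594
vertex -3.577 -2.765 3.146
vertex -4.907 -2.491 1.995
endloop
endfacet
facet normal -0.747 0.154 -0.647
outer loop
vertex -4.907 -2.491 1.995
vertex -3.983 -4.475 0.454
vertex -5.004 -4.642 1.594
endloop
endfacet
facet normal 0.747 -0.154 0.647
outer loop
vertex -3.674 -4.916 2.745
vertex -2.556 -2.598 2.006
vertex -3.577 -2.765 3.146
endloop
endfacet
facet normal -0.044 -0.982 -0.183
outer loop
vertex -2.653 -4.749 1.605
vertex -3.674 -4.916 2.745
vertex -3.983 -4.475 0.454
endloop
endfacet
facet normal 0.747 -0.154 0.647
outer loop
vertex -2.653 -4.749 1.605
vertex -2.556 -2.598 2.006
vertex -3.674 -4.916 2.745
endloop
endfacet
facet normal 0.044 0.982 0.183
outer loop
vertex -3.577 -2.765 3.146
vertex -2.556 -2.598 2.006
vertex -4.907 -2.491 1.995
endloop
endfacet
facet normal -0.747 0.154 -0.647
outer loop
vertex -3.886 -2.324 0.855
vertex -3.983 -4.475 0.454
vertex -4.907 -2.491 1.995
endloop
endfacet
facet normal 0.044 0.982 0.183
outer loop
vertex -4.907 -2.491 1.995
vertex -2.556 -2.598 2.006
vertex -3.886 -2.324 0.855
endloop
endfacet
facet normal 0.663 0.108 -0.741
outer loop
vertex -3.886 -2.324 0.855
vertex -2.653 -4.749 1.605
vertex -3.983 -4.475 0.454
endloop
endfacet
facet normal 0.663 0.108 -0.741
outer loop
vertex -2.556 -2.598 2.006
vertex -2.653 -4.749 1.605
vertex -3.886 -2.324 0.855
endloop
endfacet

endsolid


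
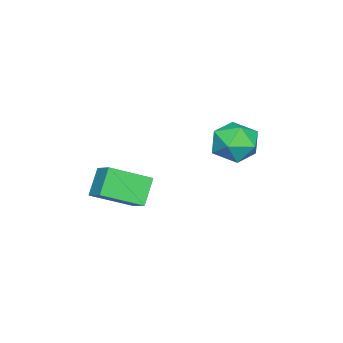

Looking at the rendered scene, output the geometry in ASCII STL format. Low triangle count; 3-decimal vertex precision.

solid 
facet normal -0.942 0.061 0.329
outer loop
vertex -2.014 0.864 1.943
vertex -1.647 0.575 3.047
vertex -1.69 1.725 2.712
endloop
endfacet
facet normal -0.834 0.508 -0.217
outer loop
vertex -2.014 0.864 1.943
vertex -1.69 1.725 2.712
vertex -1.352 1.789 1.564
endloop
endfacet
facet normal -0.616 0.122 -0.778
outer loop
vertex -2.014 0.864 1.943
vertex -1.352 1.789 1.564
vertex -1.1 0.679 1.19
endloop
endfacet
facet normal -0.591 -0.562 -0.579
outer loop
vertex -2.014 0.864 1.943
vertex -1.1 0.679 1.19
vertex -1.283 -0.072 2.106
endloop
endfacet
facet normal -0.793 -0.600 0.106
outer loop
vertex -2.014 0.864 1.943
vertex -1.283 -0.072 2.106
vertex -1.647 0.575 3.047
endloop
endfacet
facet normal -0.306 0.951 -0.037
outer loop
vertex -1.352 1.789 1.564
vertex -1.69 1.725 2.712
vertex -0.577 2.072 2.434
endloop
endfacet
facet normal -0.481 0.229 0.846
outer loop
vertex -1.69 1.725 2.712
vertex -1.647 0.575 3.047
vertex -0.76 1.321 3.35
endloop
endfacet
facet normal -0.238 -0.841 0.486
outer loop
vertex -1.647 0.575 3.047
vertex -1.283 -0.072 2.106
vertex -0.508 0.211 2.976
endloop
endfacet
facet normal 0.088 -0.779 -0.621
outer loop
vertex -1.283 -0.072 2.106
vertex -1.1 0.679 1.19
vertex -0.17 0.275 1.828
endloop
endfacet
facet normal 0.046 0.328 -0.943
outer loop
vertex -1.1 0.679 1.19
vertex -1.352 1.789 1.564
vertex -0.213 1.425 1.493
endloop
endfacet
facet normal 0.591 0.562 0.579
outer loop
vertex 0.154 1.136 2.597
vertex -0.577 2.072 2.434
vertex -0.76 1.321 3.35
endloop
endfacet
facet normal 0.616 -0.122 0.778
outer loop
vertex 0.154 1.136 2.597
vertex -0.76 1.321 3.35
vertex -0.508 0.211 2.976
endloop
endfacet
facet normal 0.834 -0.508 0.217
outer loop
vertex 0.154 1.136 2.597
vertex -0.508 0.211 2.976
vertex -0.17 0.275 1.828
endloop
endfacet
facet normal 0.942 -0.061 -0.329
outer loop
vertex 0.154 1.136 2.597
vertex -0.17 0.275 1.828
vertex -0.213 1.425 1.493
endloop
endfacet
facet normal 0.793 0.600 -0.106
outer loop
vertex 0.154 1.136 2.597
vertex -0.213 1.425 1.493
vertex -0.577 2.072 2.434
endloop
endfacet
facet normal -0.088 0.779 0.621
outer loop
vertex -0.76 1.321 3.35
vertex -0.577 2.072 2.434
vertex -1.69 1.725 2.712
endloop
endfacet
facet normal -0.046 -0.328 0.943
outer loop
vertex -0.508 0.211 2.976
vertex -0.76 1.321 3.35
vertex -1.647 0.575 3.047
endloop
endfacet
facet normal 0.306 -0.951 0.037
outer loop
vertex -0.17 0.275 1.828
vertex -0.508 0.211 2.976
vertex -1.283 -0.072 2.106
endloop
endfacet
facet normal 0.481 -0.229 -0.846
outer loop
vertex -0.213 1.425 1.493
vertex -0.17 0.275 1.828
vertex -1.1 0.679 1.19
endloop
endfacet
facet normal 0.238 0.841 -0.486
outer loop
vertex -0.577 2.072 2.434
vertex -0.213 1.425 1.493
vertex -1.352 1.789 1.564
endloop
endfacet
facet normal -0.546 0.720 -0.429
outer loop
vertex 2.259 -1.858 1.03
vertex 2.92 -0.992 1.643
vertex 3.208 -1.798 -0.078
endloop
endfacet
facet normal -0.529 -0.692 -0.491
outer loop
vertex 4.32 -3.268 0.797
vertex 2.259 -1.858 1.03
vertex 3.208 -1.798 -0.078
endloop
endfacet
facet normal -0.545 0.721 -0.429
outer loop
vertex 3.208 -1.798 -0.078
vertex 2.92 -0.992 1.643
vertex 3.869 -0.933 0.536
endloop
endfacet
facet normal 0.651 0.041 -0.758
outer loop
vertex 3.869 -0.933 0.536
vertex 4.32 -3.268 0.797
vertex 3.208 -1.798 -0.078
endloop
endfacet
facet normal -0.650 -0.040 0.759
outer loop
vertex 2.259 -1.858 1.03
vertex 4.032 -2.462 2.518
vertex 2.92 -0.992 1.643
endloop
endfacet
facet normal -0.529 -0.692 -0.491
outer loop
vertex 3.371 -3.327 1.904
vertex 2.259 -1.858 1.03
vertex 4.32 -3.268 0.797
endloop
endfacet
facet normal -0.651 -0.041 0.758
outer loop
vertex 3.371 -3.327 1.904
vertex 4.032 -2.462 2.518
vertex 2.259 -1.858 1.03
endloop
endfacet
facet normal 0.529 0.692 0.491
outer loop
vertex 2.92 -0.992 1.643
vertex 4.032 -2.462 2.518
vertex 3.869 -0.933 0.536
endloop
endfacet
facet normal 0.650 0.041 -0.759
outer loop
vertex 4.981 -2.402 1.41
vertex 4.32 -3.268 0.797
vertex 3.869 -0.933 0.536
endloop
endfacet
facet normal 0.529 0.692 0.491
outer loop
vertex 3.869 -0.933 0.536
vertex 4.032 -2.462 2.518
vertex 4.981 -2.402 1.41
endloop
endfacet
facet normal 0.545 -0.720 0.429
outer loop
vertex 4.981 -2.402 1.41
vertex 3.371 -3.327 1.904
vertex 4.32 -3.268 0.797
endloop
endfacet
facet normal 0.545 -0.721 0.428
outer loop
vertex 4.032 -2.462 2.518
vertex 3.371 -3.327 1.904
vertex 4.981 -2.402 1.41
endloop
endfacet

endsolid


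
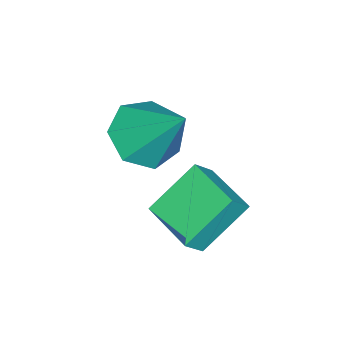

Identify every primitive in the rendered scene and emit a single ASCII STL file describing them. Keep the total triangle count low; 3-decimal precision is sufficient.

solid 
facet normal -0.179 -0.641 -0.746
outer loop
vertex 0.343 -2.787 -0.251
vertex -0.205 -3.37 0.381
vertex -0.521 -2.598 -0.206
endloop
endfacet
facet normal 0.189 0.934 -0.302
outer loop
vertex 0.343 -2.787 -0.251
vertex -0.521 -2.598 -0.206
vertex 0.165 -2.05 1.919
endloop
endfacet
facet normal -0.180 -0.641 -0.746
outer loop
vertex -0.521 -2.598 -0.206
vertex -0.205 -3.37 0.381
vertex -1.147 -2.99 0.282
endloop
endfacet
facet normal -0.551 0.834 -0.037
outer loop
vertex -0.521 -2.598 -0.206
vertex -1.147 -2.99 0.282
vertex 0.165 -2.05 1.919
endloop
endfacet
facet normal -0.180 -0.641 -0.746
outer loop
vertex -1.147 -2.99 0.282
vertex -0.205 -3.37 0.381
vertex -1.064 -3.668 0.844
endloop
endfacet
facet normal -0.821 0.301 0.485
outer loop
vertex -1.147 -2.99 0.282
vertex -1.064 -3.668 0.844
vertex 0.165 -2.05 1.919
endloop
endfacet
facet normal -0.180 -0.641 -0.746
outer loop
vertex -1.064 -3.668 0.844
vertex -0.205 -3.37 0.381
vertex -0.335 -4.122 1.058
endloop
endfacet
facet normal -0.418 -0.261 0.870
outer loop
vertex -1.064 -3.668 0.844
vertex -0.335 -4.122 1.058
vertex 0.165 -2.05 1.919
endloop
endfacet
facet normal -0.180 -0.641 -0.746
outer loop
vertex -0.335 -4.122 1.058
vertex -0.205 -3.37 0.381
vertex 0.492 -4.01 0.762
endloop
endfacet
facet normal 0.355 -0.431 0.830
outer loop
vertex -0.335 -4.122 1.058
vertex 0.492 -4.01 0.762
vertex 0.165 -2.05 1.919
endloop
endfacet
facet normal -0.181 -0.641 -0.746
outer loop
vertex 0.492 -4.01 0.762
vertex -0.205 -3.37 0.381
vertex 0.793 -3.416 0.179
endloop
endfacet
facet normal 0.916 -0.079 0.393
outer loop
vertex 0.492 -4.01 0.762
vertex 0.793 -3.416 0.179
vertex 0.165 -2.05 1.919
endloop
endfacet
facet normal -0.181 -0.640 -0.747
outer loop
vertex 0.793 -3.416 0.179
vertex -0.205 -3.37 0.381
vertex 0.343 -2.787 -0.251
endloop
endfacet
facet normal 0.842 0.527 -0.110
outer loop
vertex 0.793 -3.416 0.179
vertex 0.343 -2.787 -0.251
vertex 0.165 -2.05 1.919
endloop
endfacet
facet normal -0.631 0.238 -0.738
outer loop
vertex -0.168 -1.512 -0.136
vertex 0.511 -0.16 -0.28
vertex 0.898 -2.167 -1.258
endloop
endfacet
facet normal -0.447 -0.890 0.095
outer loop
vertex 1.409 -2.36 -0.66
vertex -0.168 -1.512 -0.136
vertex 0.898 -2.167 -1.258
endloop
endfacet
facet normal -0.631 0.238 -0.738
outer loop
vertex 0.898 -2.167 -1.258
vertex 0.511 -0.16 -0.28
vertex 1.577 -0.815 -1.402
endloop
endfacet
facet normal 0.634 -0.390 -0.668
outer loop
vertex 1.577 -0.815 -1.402
vertex 1.409 -2.36 -0.66
vertex 0.898 -2.167 -1.258
endloop
endfacet
facet normal -0.634 0.390 0.668
outer loop
vertex -0.168 -1.512 -0.136
vertex 1.022 -0.353 0.318
vertex 0.511 -0.16 -0.28
endloop
endfacet
facet normal -0.447 -0.890 0.095
outer loop
vertex 0.343 -1.705 0.462
vertex -0.168 -1.512 -0.136
vertex 1.409 -2.36 -0.66
endloop
endfacet
facet normal -0.634 0.390 0.668
outer loop
vertex 0.343 -1.705 0.462
vertex 1.022 -0.353 0.318
vertex -0.168 -1.512 -0.136
endloop
endfacet
facet normal 0.447 0.890 -0.095
outer loop
vertex 0.511 -0.16 -0.28
vertex 1.022 -0.353 0.318
vertex 1.577 -0.815 -1.402
endloop
endfacet
facet normal 0.634 -0.390 -0.668
outer loop
vertex 2.088 -1.008 -0.804
vertex 1.409 -2.36 -0.66
vertex 1.577 -0.815 -1.402
endloop
endfacet
facet normal 0.447 0.890 -0.095
outer loop
vertex 1.577 -0.815 -1.402
vertex 1.022 -0.353 0.318
vertex 2.088 -1.008 -0.804
endloop
endfacet
facet normal 0.631 -0.238 0.738
outer loop
vertex 2.088 -1.008 -0.804
vertex 0.343 -1.705 0.462
vertex 1.409 -2.36 -0.66
endloop
endfacet
facet normal 0.631 -0.238 0.738
outer loop
vertex 1.022 -0.353 0.318
vertex 0.343 -1.705 0.462
vertex 2.088 -1.008 -0.804
endloop
endfacet

endsolid


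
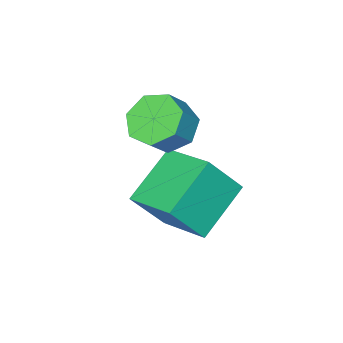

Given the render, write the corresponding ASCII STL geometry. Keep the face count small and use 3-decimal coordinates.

solid 
facet normal -0.539 0.271 -0.798
outer loop
vertex 2.196 4.592 1.408
vertex 4.007 4.926 0.298
vertex 2.165 2.73 0.797
endloop
endfacet
facet normal -0.842 -0.155 0.516
outer loop
vertex 3.113 2.254 2.202
vertex 2.196 4.592 1.408
vertex 2.165 2.73 0.797
endloop
endfacet
facet normal -0.539 0.270 -0.798
outer loop
vertex 2.165 2.73 0.797
vertex 4.007 4.926 0.298
vertex 3.976 3.064 -0.312
endloop
endfacet
facet normal -0.015 -0.950 -0.311
outer loop
vertex 3.976 3.064 -0.312
vertex 3.113 2.254 2.202
vertex 2.165 2.73 0.797
endloop
endfacet
facet normal 0.016 0.950 0.311
outer loop
vertex 2.196 4.592 1.408
vertex 4.955 4.45 1.703
vertex 4.007 4.926 0.298
endloop
endfacet
facet normal -0.842 -0.155 0.516
outer loop
vertex 3.144 4.116 2.812
vertex 2.196 4.592 1.408
vertex 3.113 2.254 2.202
endloop
endfacet
facet normal 0.016 0.950 0.312
outer loop
vertex 3.144 4.116 2.812
vertex 4.955 4.45 1.703
vertex 2.196 4.592 1.408
endloop
endfacet
facet normal 0.842 0.155 -0.516
outer loop
vertex 4.007 4.926 0.298
vertex 4.955 4.45 1.703
vertex 3.976 3.064 -0.312
endloop
endfacet
facet normal -0.016 -0.950 -0.312
outer loop
vertex 4.924 2.588 1.092
vertex 3.113 2.254 2.202
vertex 3.976 3.064 -0.312
endloop
endfacet
facet normal 0.842 0.155 -0.516
outer loop
vertex 3.976 3.064 -0.312
vertex 4.955 4.45 1.703
vertex 4.924 2.588 1.092
endloop
endfacet
facet normal 0.539 -0.270 0.798
outer loop
vertex 4.924 2.588 1.092
vertex 3.144 4.116 2.812
vertex 3.113 2.254 2.202
endloop
endfacet
facet normal 0.539 -0.271 0.798
outer loop
vertex 4.955 4.45 1.703
vertex 3.144 4.116 2.812
vertex 4.924 2.588 1.092
endloop
endfacet
facet normal -0.669 -0.072 -0.740
outer loop
vertex 3.712 1.955 2.596
vertex 3.005 2.251 3.207
vertex 3.583 2.794 2.631
endloop
endfacet
facet normal 0.728 0.140 -0.672
outer loop
vertex 3.712 1.955 2.596
vertex 3.583 2.794 2.631
vertex 4.441 2.033 3.402
endloop
endfacet
facet normal 0.728 0.140 -0.672
outer loop
vertex 4.441 2.033 3.402
vertex 3.583 2.794 2.631
vertex 4.312 2.873 3.437
endloop
endfacet
facet normal 0.670 0.072 0.739
outer loop
vertex 4.441 2.033 3.402
vertex 4.312 2.873 3.437
vertex 3.735 2.329 4.013
endloop
endfacet
facet normal -0.670 -0.072 -0.739
outer loop
vertex 3.583 2.794 2.631
vertex 3.005 2.251 3.207
vertex 3.019 3.225 3.1
endloop
endfacet
facet normal 0.335 0.859 -0.387
outer loop
vertex 3.583 2.794 2.631
vertex 3.019 3.225 3.1
vertex 4.312 2.873 3.437
endloop
endfacet
facet normal 0.335 0.860 -0.386
outer loop
vertex 4.312 2.873 3.437
vertex 3.019 3.225 3.1
vertex 3.748 3.303 3.906
endloop
endfacet
facet normal 0.670 0.072 0.739
outer loop
vertex 4.312 2.873 3.437
vertex 3.748 3.303 3.906
vertex 3.735 2.329 4.013
endloop
endfacet
facet normal -0.669 -0.072 -0.739
outer loop
vertex 3.019 3.225 3.1
vertex 3.005 2.251 3.207
vertex 2.445 2.922 3.649
endloop
endfacet
facet normal -0.310 0.932 0.190
outer loop
vertex 3.019 3.225 3.1
vertex 2.445 2.922 3.649
vertex 3.748 3.303 3.906
endloop
endfacet
facet normal -0.310 0.932 0.190
outer loop
vertex 3.748 3.303 3.906
vertex 2.445 2.922 3.649
vertex 3.174 3.0 4.455
endloop
endfacet
facet normal 0.669 0.072 0.740
outer loop
vertex 3.748 3.303 3.906
vertex 3.174 3.0 4.455
vertex 3.735 2.329 4.013
endloop
endfacet
facet normal -0.669 -0.071 -0.740
outer loop
vertex 2.445 2.922 3.649
vertex 3.005 2.251 3.207
vertex 2.292 2.114 3.865
endloop
endfacet
facet normal -0.721 0.303 0.623
outer loop
vertex 2.445 2.922 3.649
vertex 2.292 2.114 3.865
vertex 3.174 3.0 4.455
endloop
endfacet
facet normal -0.721 0.302 0.624
outer loop
vertex 3.174 3.0 4.455
vertex 2.292 2.114 3.865
vertex 3.022 2.192 4.671
endloop
endfacet
facet normal 0.669 0.072 0.740
outer loop
vertex 3.174 3.0 4.455
vertex 3.022 2.192 4.671
vertex 3.735 2.329 4.013
endloop
endfacet
facet normal -0.669 -0.072 -0.740
outer loop
vertex 2.292 2.114 3.865
vertex 3.005 2.251 3.207
vertex 2.677 1.409 3.586
endloop
endfacet
facet normal -0.589 -0.554 0.588
outer loop
vertex 2.292 2.114 3.865
vertex 2.677 1.409 3.586
vertex 3.022 2.192 4.671
endloop
endfacet
facet normal -0.589 -0.554 0.588
outer loop
vertex 3.022 2.192 4.671
vertex 2.677 1.409 3.586
vertex 3.407 1.487 4.392
endloop
endfacet
facet normal 0.669 0.072 0.740
outer loop
vertex 3.022 2.192 4.671
vertex 3.407 1.487 4.392
vertex 3.735 2.329 4.013
endloop
endfacet
facet normal -0.669 -0.072 -0.740
outer loop
vertex 2.677 1.409 3.586
vertex 3.005 2.251 3.207
vertex 3.309 1.338 3.021
endloop
endfacet
facet normal -0.014 -0.994 0.109
outer loop
vertex 2.677 1.409 3.586
vertex 3.309 1.338 3.021
vertex 3.407 1.487 4.392
endloop
endfacet
facet normal -0.014 -0.994 0.109
outer loop
vertex 3.407 1.487 4.392
vertex 3.309 1.338 3.021
vertex 4.038 1.416 3.827
endloop
endfacet
facet normal 0.670 0.072 0.739
outer loop
vertex 3.407 1.487 4.392
vertex 4.038 1.416 3.827
vertex 3.735 2.329 4.013
endloop
endfacet
facet normal -0.669 -0.072 -0.739
outer loop
vertex 3.309 1.338 3.021
vertex 3.005 2.251 3.207
vertex 3.712 1.955 2.596
endloop
endfacet
facet normal 0.572 -0.685 -0.451
outer loop
vertex 3.309 1.338 3.021
vertex 3.712 1.955 2.596
vertex 4.038 1.416 3.827
endloop
endfacet
facet normal 0.572 -0.685 -0.451
outer loop
vertex 4.038 1.416 3.827
vertex 3.712 1.955 2.596
vertex 4.441 2.033 3.402
endloop
endfacet
facet normal 0.670 0.072 0.739
outer loop
vertex 4.038 1.416 3.827
vertex 4.441 2.033 3.402
vertex 3.735 2.329 4.013
endloop
endfacet

endsolid


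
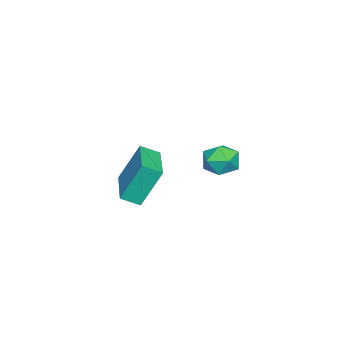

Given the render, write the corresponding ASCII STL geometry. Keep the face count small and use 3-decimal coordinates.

solid 
facet normal -0.488 0.871 -0.061
outer loop
vertex -0.856 2.009 3.097
vertex -1.488 1.661 3.18
vertex -1.128 1.903 3.762
endloop
endfacet
facet normal 0.162 0.962 0.220
outer loop
vertex -0.856 2.009 3.097
vertex -1.128 1.903 3.762
vertex -0.418 1.811 3.641
endloop
endfacet
facet normal 0.642 0.724 -0.253
outer loop
vertex -0.856 2.009 3.097
vertex -0.418 1.811 3.641
vertex -0.34 1.512 2.985
endloop
endfacet
facet normal 0.288 0.485 -0.826
outer loop
vertex -0.856 2.009 3.097
vertex -0.34 1.512 2.985
vertex -1.001 1.419 2.7
endloop
endfacet
facet normal -0.410 0.576 -0.707
outer loop
vertex -0.856 2.009 3.097
vertex -1.001 1.419 2.7
vertex -1.488 1.661 3.18
endloop
endfacet
facet normal 0.209 0.556 0.804
outer loop
vertex -0.418 1.811 3.641
vertex -1.128 1.903 3.762
vertex -0.779 1.341 4.06
endloop
endfacet
facet normal -0.843 0.408 0.351
outer loop
vertex -1.128 1.903 3.762
vertex -1.488 1.661 3.18
vertex -1.44 1.248 3.775
endloop
endfacet
facet normal -0.717 -0.067 -0.694
outer loop
vertex -1.488 1.661 3.18
vertex -1.001 1.419 2.7
vertex -1.362 0.949 3.119
endloop
endfacet
facet normal 0.412 -0.214 -0.886
outer loop
vertex -1.001 1.419 2.7
vertex -0.34 1.512 2.985
vertex -0.652 0.857 2.998
endloop
endfacet
facet normal 0.985 0.171 0.039
outer loop
vertex -0.34 1.512 2.985
vertex -0.418 1.811 3.641
vertex -0.292 1.099 3.58
endloop
endfacet
facet normal -0.288 -0.485 0.826
outer loop
vertex -0.924 0.751 3.663
vertex -0.779 1.341 4.06
vertex -1.44 1.248 3.775
endloop
endfacet
facet normal -0.642 -0.724 0.253
outer loop
vertex -0.924 0.751 3.663
vertex -1.44 1.248 3.775
vertex -1.362 0.949 3.119
endloop
endfacet
facet normal -0.162 -0.962 -0.220
outer loop
vertex -0.924 0.751 3.663
vertex -1.362 0.949 3.119
vertex -0.652 0.857 2.998
endloop
endfacet
facet normal 0.488 -0.871 0.061
outer loop
vertex -0.924 0.751 3.663
vertex -0.652 0.857 2.998
vertex -0.292 1.099 3.58
endloop
endfacet
facet normal 0.410 -0.576 0.707
outer loop
vertex -0.924 0.751 3.663
vertex -0.292 1.099 3.58
vertex -0.779 1.341 4.06
endloop
endfacet
facet normal -0.412 0.214 0.886
outer loop
vertex -1.44 1.248 3.775
vertex -0.779 1.341 4.06
vertex -1.128 1.903 3.762
endloop
endfacet
facet normal -0.985 -0.171 -0.039
outer loop
vertex -1.362 0.949 3.119
vertex -1.44 1.248 3.775
vertex -1.488 1.661 3.18
endloop
endfacet
facet normal -0.209 -0.556 -0.804
outer loop
vertex -0.652 0.857 2.998
vertex -1.362 0.949 3.119
vertex -1.001 1.419 2.7
endloop
endfacet
facet normal 0.843 -0.408 -0.351
outer loop
vertex -0.292 1.099 3.58
vertex -0.652 0.857 2.998
vertex -0.34 1.512 2.985
endloop
endfacet
facet normal 0.717 0.067 0.694
outer loop
vertex -0.779 1.341 4.06
vertex -0.292 1.099 3.58
vertex -0.418 1.811 3.641
endloop
endfacet
facet normal -0.911 -0.411 -0.033
outer loop
vertex -4.731 -3.058 1.353
vertex -5.018 -2.392 0.991
vertex -4.36 -3.753 -0.221
endloop
endfacet
facet normal 0.353 -0.822 0.446
outer loop
vertex -2.482 -2.908 -0.151
vertex -4.731 -3.058 1.353
vertex -4.36 -3.753 -0.221
endloop
endfacet
facet normal -0.911 -0.410 -0.034
outer loop
vertex -4.36 -3.753 -0.221
vertex -5.018 -2.392 0.991
vertex -4.646 -3.087 -0.583
endloop
endfacet
facet normal 0.211 -0.395 -0.894
outer loop
vertex -4.646 -3.087 -0.583
vertex -2.482 -2.908 -0.151
vertex -4.36 -3.753 -0.221
endloop
endfacet
facet normal -0.211 0.395 0.894
outer loop
vertex -4.731 -3.058 1.353
vertex -3.14 -1.547 1.061
vertex -5.018 -2.392 0.991
endloop
endfacet
facet normal 0.353 -0.822 0.446
outer loop
vertex -2.854 -2.213 1.423
vertex -4.731 -3.058 1.353
vertex -2.482 -2.908 -0.151
endloop
endfacet
facet normal -0.211 0.395 0.894
outer loop
vertex -2.854 -2.213 1.423
vertex -3.14 -1.547 1.061
vertex -4.731 -3.058 1.353
endloop
endfacet
facet normal -0.353 0.822 -0.446
outer loop
vertex -5.018 -2.392 0.991
vertex -3.14 -1.547 1.061
vertex -4.646 -3.087 -0.583
endloop
endfacet
facet normal 0.211 -0.395 -0.894
outer loop
vertex -2.769 -2.242 -0.513
vertex -2.482 -2.908 -0.151
vertex -4.646 -3.087 -0.583
endloop
endfacet
facet normal -0.353 0.822 -0.446
outer loop
vertex -4.646 -3.087 -0.583
vertex -3.14 -1.547 1.061
vertex -2.769 -2.242 -0.513
endloop
endfacet
facet normal 0.911 0.411 0.034
outer loop
vertex -2.769 -2.242 -0.513
vertex -2.854 -2.213 1.423
vertex -2.482 -2.908 -0.151
endloop
endfacet
facet normal 0.912 0.410 0.034
outer loop
vertex -3.14 -1.547 1.061
vertex -2.854 -2.213 1.423
vertex -2.769 -2.242 -0.513
endloop
endfacet

endsolid


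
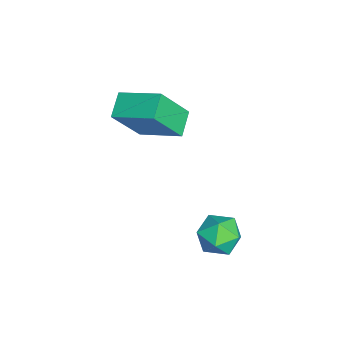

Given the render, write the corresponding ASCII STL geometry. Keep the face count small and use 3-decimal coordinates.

solid 
facet normal -0.300 0.488 -0.820
outer loop
vertex -2.273 2.135 -0.187
vertex -1.455 1.935 -0.605
vertex -2.88 0.823 -0.746
endloop
endfacet
facet normal -0.870 0.213 0.444
outer loop
vertex -2.365 -0.015 0.665
vertex -2.273 2.135 -0.187
vertex -2.88 0.823 -0.746
endloop
endfacet
facet normal -0.299 0.487 -0.821
outer loop
vertex -2.88 0.823 -0.746
vertex -1.455 1.935 -0.605
vertex -2.061 0.623 -1.163
endloop
endfacet
facet normal -0.390 -0.847 -0.361
outer loop
vertex -2.061 0.623 -1.163
vertex -2.365 -0.015 0.665
vertex -2.88 0.823 -0.746
endloop
endfacet
facet normal 0.391 0.847 0.360
outer loop
vertex -2.273 2.135 -0.187
vertex -0.94 1.097 0.806
vertex -1.455 1.935 -0.605
endloop
endfacet
facet normal -0.870 0.213 0.444
outer loop
vertex -1.759 1.297 1.223
vertex -2.273 2.135 -0.187
vertex -2.365 -0.015 0.665
endloop
endfacet
facet normal 0.391 0.847 0.361
outer loop
vertex -1.759 1.297 1.223
vertex -0.94 1.097 0.806
vertex -2.273 2.135 -0.187
endloop
endfacet
facet normal 0.870 -0.213 -0.444
outer loop
vertex -1.455 1.935 -0.605
vertex -0.94 1.097 0.806
vertex -2.061 0.623 -1.163
endloop
endfacet
facet normal -0.391 -0.847 -0.361
outer loop
vertex -1.547 -0.215 0.247
vertex -2.365 -0.015 0.665
vertex -2.061 0.623 -1.163
endloop
endfacet
facet normal 0.870 -0.213 -0.444
outer loop
vertex -2.061 0.623 -1.163
vertex -0.94 1.097 0.806
vertex -1.547 -0.215 0.247
endloop
endfacet
facet normal 0.300 -0.487 0.820
outer loop
vertex -1.547 -0.215 0.247
vertex -1.759 1.297 1.223
vertex -2.365 -0.015 0.665
endloop
endfacet
facet normal 0.299 -0.488 0.820
outer loop
vertex -0.94 1.097 0.806
vertex -1.759 1.297 1.223
vertex -1.547 -0.215 0.247
endloop
endfacet
facet normal -0.716 0.697 -0.048
outer loop
vertex 0.759 3.749 -3.408
vertex 0.209 3.19 -3.322
vertex 0.513 3.546 -2.687
endloop
endfacet
facet normal -0.117 0.966 0.232
outer loop
vertex 0.759 3.749 -3.408
vertex 0.513 3.546 -2.687
vertex 1.28 3.671 -2.821
endloop
endfacet
facet normal 0.408 0.879 -0.245
outer loop
vertex 0.759 3.749 -3.408
vertex 1.28 3.671 -2.821
vertex 1.45 3.392 -3.539
endloop
endfacet
facet normal 0.133 0.557 -0.820
outer loop
vertex 0.759 3.749 -3.408
vertex 1.45 3.392 -3.539
vertex 0.789 3.095 -3.848
endloop
endfacet
facet normal -0.561 0.444 -0.699
outer loop
vertex 0.759 3.749 -3.408
vertex 0.789 3.095 -3.848
vertex 0.209 3.19 -3.322
endloop
endfacet
facet normal 0.047 0.583 0.811
outer loop
vertex 1.28 3.671 -2.821
vertex 0.513 3.546 -2.687
vertex 1.051 3.065 -2.372
endloop
endfacet
facet normal -0.922 0.148 0.358
outer loop
vertex 0.513 3.546 -2.687
vertex 0.209 3.19 -3.322
vertex 0.39 2.768 -2.681
endloop
endfacet
facet normal -0.672 -0.260 -0.694
outer loop
vertex 0.209 3.19 -3.322
vertex 0.789 3.095 -3.848
vertex 0.56 2.489 -3.399
endloop
endfacet
facet normal 0.451 -0.078 -0.889
outer loop
vertex 0.789 3.095 -3.848
vertex 1.45 3.392 -3.539
vertex 1.327 2.614 -3.533
endloop
endfacet
facet normal 0.895 0.444 0.039
outer loop
vertex 1.45 3.392 -3.539
vertex 1.28 3.671 -2.821
vertex 1.631 2.97 -2.898
endloop
endfacet
facet normal -0.133 -0.557 0.820
outer loop
vertex 1.081 2.411 -2.812
vertex 1.051 3.065 -2.372
vertex 0.39 2.768 -2.681
endloop
endfacet
facet normal -0.408 -0.879 0.245
outer loop
vertex 1.081 2.411 -2.812
vertex 0.39 2.768 -2.681
vertex 0.56 2.489 -3.399
endloop
endfacet
facet normal 0.117 -0.966 -0.232
outer loop
vertex 1.081 2.411 -2.812
vertex 0.56 2.489 -3.399
vertex 1.327 2.614 -3.533
endloop
endfacet
facet normal 0.716 -0.697 0.048
outer loop
vertex 1.081 2.411 -2.812
vertex 1.327 2.614 -3.533
vertex 1.631 2.97 -2.898
endloop
endfacet
facet normal 0.561 -0.444 0.699
outer loop
vertex 1.081 2.411 -2.812
vertex 1.631 2.97 -2.898
vertex 1.051 3.065 -2.372
endloop
endfacet
facet normal -0.451 0.078 0.889
outer loop
vertex 0.39 2.768 -2.681
vertex 1.051 3.065 -2.372
vertex 0.513 3.546 -2.687
endloop
endfacet
facet normal -0.895 -0.444 -0.039
outer loop
vertex 0.56 2.489 -3.399
vertex 0.39 2.768 -2.681
vertex 0.209 3.19 -3.322
endloop
endfacet
facet normal -0.047 -0.583 -0.811
outer loop
vertex 1.327 2.614 -3.533
vertex 0.56 2.489 -3.399
vertex 0.789 3.095 -3.848
endloop
endfacet
facet normal 0.922 -0.148 -0.358
outer loop
vertex 1.631 2.97 -2.898
vertex 1.327 2.614 -3.533
vertex 1.45 3.392 -3.539
endloop
endfacet
facet normal 0.672 0.260 0.694
outer loop
vertex 1.051 3.065 -2.372
vertex 1.631 2.97 -2.898
vertex 1.28 3.671 -2.821
endloop
endfacet

endsolid


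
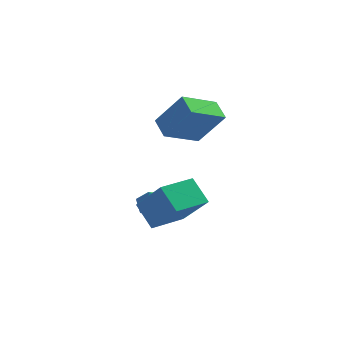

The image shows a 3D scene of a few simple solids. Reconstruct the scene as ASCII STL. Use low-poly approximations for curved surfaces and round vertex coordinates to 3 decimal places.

solid 
facet normal -0.629 0.014 -0.778
outer loop
vertex 1.734 0.105 1.907
vertex 1.046 0.715 2.474
vertex 2.561 1.63 1.265
endloop
endfacet
facet normal 0.637 -0.566 -0.524
outer loop
vertex 3.774 1.605 2.766
vertex 1.734 0.105 1.907
vertex 2.561 1.63 1.265
endloop
endfacet
facet normal -0.629 0.014 -0.778
outer loop
vertex 2.561 1.63 1.265
vertex 1.046 0.715 2.474
vertex 1.873 2.241 1.832
endloop
endfacet
facet normal 0.446 0.825 -0.347
outer loop
vertex 1.873 2.241 1.832
vertex 3.774 1.605 2.766
vertex 2.561 1.63 1.265
endloop
endfacet
facet normal -0.446 -0.825 0.347
outer loop
vertex 1.734 0.105 1.907
vertex 2.259 0.69 3.975
vertex 1.046 0.715 2.474
endloop
endfacet
facet normal 0.637 -0.566 -0.524
outer loop
vertex 2.947 0.079 3.408
vertex 1.734 0.105 1.907
vertex 3.774 1.605 2.766
endloop
endfacet
facet normal -0.447 -0.825 0.347
outer loop
vertex 2.947 0.079 3.408
vertex 2.259 0.69 3.975
vertex 1.734 0.105 1.907
endloop
endfacet
facet normal -0.637 0.566 0.524
outer loop
vertex 1.046 0.715 2.474
vertex 2.259 0.69 3.975
vertex 1.873 2.241 1.832
endloop
endfacet
facet normal 0.446 0.825 -0.346
outer loop
vertex 3.086 2.215 3.333
vertex 3.774 1.605 2.766
vertex 1.873 2.241 1.832
endloop
endfacet
facet normal -0.636 0.566 0.524
outer loop
vertex 1.873 2.241 1.832
vertex 2.259 0.69 3.975
vertex 3.086 2.215 3.333
endloop
endfacet
facet normal 0.629 -0.014 0.778
outer loop
vertex 3.086 2.215 3.333
vertex 2.947 0.079 3.408
vertex 3.774 1.605 2.766
endloop
endfacet
facet normal 0.629 -0.014 0.778
outer loop
vertex 2.259 0.69 3.975
vertex 2.947 0.079 3.408
vertex 3.086 2.215 3.333
endloop
endfacet
facet normal -0.036 0.388 0.921
outer loop
vertex 0.794 0.603 -1.551
vertex 1.146 0.002 -1.284
vertex 1.539 0.592 -1.517
endloop
endfacet
facet normal -0.006 0.904 0.428
outer loop
vertex 0.794 0.603 -1.551
vertex 1.539 0.592 -1.517
vertex 1.197 0.874 -2.117
endloop
endfacet
facet normal -0.565 0.825 -0.007
outer loop
vertex 0.794 0.603 -1.551
vertex 1.197 0.874 -2.117
vertex 0.592 0.459 -2.255
endloop
endfacet
facet normal -0.941 0.261 0.217
outer loop
vertex 0.794 0.603 -1.551
vertex 0.592 0.459 -2.255
vertex 0.561 -0.081 -1.739
endloop
endfacet
facet normal -0.613 -0.008 0.790
outer loop
vertex 0.794 0.603 -1.551
vertex 0.561 -0.081 -1.739
vertex 1.146 0.002 -1.284
endloop
endfacet
facet normal 0.587 0.808 0.045
outer loop
vertex 1.197 0.874 -2.117
vertex 1.539 0.592 -1.517
vertex 1.799 0.441 -2.201
endloop
endfacet
facet normal 0.539 -0.026 0.842
outer loop
vertex 1.539 0.592 -1.517
vertex 1.146 0.002 -1.284
vertex 1.768 -0.099 -1.685
endloop
endfacet
facet normal -0.394 -0.670 0.629
outer loop
vertex 1.146 0.002 -1.284
vertex 0.561 -0.081 -1.739
vertex 1.163 -0.514 -1.823
endloop
endfacet
facet normal -0.925 -0.234 -0.300
outer loop
vertex 0.561 -0.081 -1.739
vertex 0.592 0.459 -2.255
vertex 0.821 -0.232 -2.423
endloop
endfacet
facet normal -0.316 0.680 -0.661
outer loop
vertex 0.592 0.459 -2.255
vertex 1.197 0.874 -2.117
vertex 1.214 0.358 -2.656
endloop
endfacet
facet normal 0.941 -0.261 -0.217
outer loop
vertex 1.566 -0.243 -2.389
vertex 1.799 0.441 -2.201
vertex 1.768 -0.099 -1.685
endloop
endfacet
facet normal 0.565 -0.825 0.007
outer loop
vertex 1.566 -0.243 -2.389
vertex 1.768 -0.099 -1.685
vertex 1.163 -0.514 -1.823
endloop
endfacet
facet normal 0.006 -0.904 -0.428
outer loop
vertex 1.566 -0.243 -2.389
vertex 1.163 -0.514 -1.823
vertex 0.821 -0.232 -2.423
endloop
endfacet
facet normal 0.036 -0.388 -0.921
outer loop
vertex 1.566 -0.243 -2.389
vertex 0.821 -0.232 -2.423
vertex 1.214 0.358 -2.656
endloop
endfacet
facet normal 0.613 0.008 -0.790
outer loop
vertex 1.566 -0.243 -2.389
vertex 1.214 0.358 -2.656
vertex 1.799 0.441 -2.201
endloop
endfacet
facet normal 0.925 0.234 0.300
outer loop
vertex 1.768 -0.099 -1.685
vertex 1.799 0.441 -2.201
vertex 1.539 0.592 -1.517
endloop
endfacet
facet normal 0.316 -0.680 0.661
outer loop
vertex 1.163 -0.514 -1.823
vertex 1.768 -0.099 -1.685
vertex 1.146 0.002 -1.284
endloop
endfacet
facet normal -0.587 -0.808 -0.045
outer loop
vertex 0.821 -0.232 -2.423
vertex 1.163 -0.514 -1.823
vertex 0.561 -0.081 -1.739
endloop
endfacet
facet normal -0.539 0.026 -0.842
outer loop
vertex 1.214 0.358 -2.656
vertex 0.821 -0.232 -2.423
vertex 0.592 0.459 -2.255
endloop
endfacet
facet normal 0.394 0.670 -0.629
outer loop
vertex 1.799 0.441 -2.201
vertex 1.214 0.358 -2.656
vertex 1.197 0.874 -2.117
endloop
endfacet
facet normal -0.652 0.356 -0.669
outer loop
vertex 1.854 -2.682 -0.859
vertex 2.547 -1.254 -0.774
vertex 2.685 -3.026 -1.852
endloop
endfacet
facet normal -0.436 -0.898 -0.053
outer loop
vertex 4.113 -3.806 -0.386
vertex 1.854 -2.682 -0.859
vertex 2.685 -3.026 -1.852
endloop
endfacet
facet normal -0.652 0.356 -0.669
outer loop
vertex 2.685 -3.026 -1.852
vertex 2.547 -1.254 -0.774
vertex 3.378 -1.598 -1.767
endloop
endfacet
facet normal 0.620 -0.257 -0.741
outer loop
vertex 3.378 -1.598 -1.767
vertex 4.113 -3.806 -0.386
vertex 2.685 -3.026 -1.852
endloop
endfacet
facet normal -0.620 0.257 0.741
outer loop
vertex 1.854 -2.682 -0.859
vertex 3.975 -2.034 0.692
vertex 2.547 -1.254 -0.774
endloop
endfacet
facet normal -0.436 -0.898 -0.053
outer loop
vertex 3.282 -3.462 0.607
vertex 1.854 -2.682 -0.859
vertex 4.113 -3.806 -0.386
endloop
endfacet
facet normal -0.620 0.257 0.741
outer loop
vertex 3.282 -3.462 0.607
vertex 3.975 -2.034 0.692
vertex 1.854 -2.682 -0.859
endloop
endfacet
facet normal 0.436 0.898 0.053
outer loop
vertex 2.547 -1.254 -0.774
vertex 3.975 -2.034 0.692
vertex 3.378 -1.598 -1.767
endloop
endfacet
facet normal 0.620 -0.257 -0.741
outer loop
vertex 4.806 -2.378 -0.301
vertex 4.113 -3.806 -0.386
vertex 3.378 -1.598 -1.767
endloop
endfacet
facet normal 0.436 0.898 0.053
outer loop
vertex 3.378 -1.598 -1.767
vertex 3.975 -2.034 0.692
vertex 4.806 -2.378 -0.301
endloop
endfacet
facet normal 0.652 -0.356 0.669
outer loop
vertex 4.806 -2.378 -0.301
vertex 3.282 -3.462 0.607
vertex 4.113 -3.806 -0.386
endloop
endfacet
facet normal 0.652 -0.356 0.669
outer loop
vertex 3.975 -2.034 0.692
vertex 3.282 -3.462 0.607
vertex 4.806 -2.378 -0.301
endloop
endfacet

endsolid
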